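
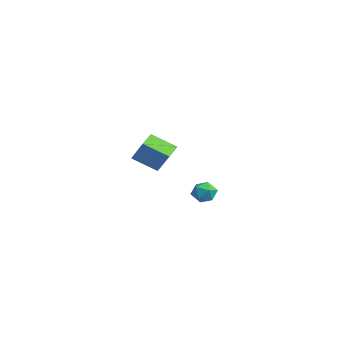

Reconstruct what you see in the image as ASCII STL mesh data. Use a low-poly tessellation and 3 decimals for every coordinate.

solid 
facet normal -0.200 0.974 -0.108
outer loop
vertex 3.59 1.608 0.241
vertex 3.257 1.61 0.874
vertex 3.958 1.75 0.837
endloop
endfacet
facet normal 0.407 0.799 -0.442
outer loop
vertex 3.59 1.608 0.241
vertex 3.958 1.75 0.837
vertex 4.242 1.328 0.335
endloop
endfacet
facet normal 0.258 0.292 -0.921
outer loop
vertex 3.59 1.608 0.241
vertex 4.242 1.328 0.335
vertex 3.717 0.927 0.061
endloop
endfacet
facet normal -0.441 0.152 -0.885
outer loop
vertex 3.59 1.608 0.241
vertex 3.717 0.927 0.061
vertex 3.109 1.102 0.394
endloop
endfacet
facet normal -0.725 0.573 -0.383
outer loop
vertex 3.59 1.608 0.241
vertex 3.109 1.102 0.394
vertex 3.257 1.61 0.874
endloop
endfacet
facet normal 0.852 0.522 0.043
outer loop
vertex 4.242 1.328 0.335
vertex 3.958 1.75 0.837
vertex 4.311 1.158 1.026
endloop
endfacet
facet normal -0.130 0.805 0.579
outer loop
vertex 3.958 1.75 0.837
vertex 3.257 1.61 0.874
vertex 3.703 1.333 1.359
endloop
endfacet
facet normal -0.978 0.156 0.136
outer loop
vertex 3.257 1.61 0.874
vertex 3.109 1.102 0.394
vertex 3.178 0.932 1.085
endloop
endfacet
facet normal -0.520 -0.525 -0.674
outer loop
vertex 3.109 1.102 0.394
vertex 3.717 0.927 0.061
vertex 3.462 0.51 0.583
endloop
endfacet
facet normal 0.611 -0.299 -0.733
outer loop
vertex 3.717 0.927 0.061
vertex 4.242 1.328 0.335
vertex 4.163 0.65 0.546
endloop
endfacet
facet normal 0.441 -0.152 0.885
outer loop
vertex 3.83 0.652 1.179
vertex 4.311 1.158 1.026
vertex 3.703 1.333 1.359
endloop
endfacet
facet normal -0.258 -0.292 0.921
outer loop
vertex 3.83 0.652 1.179
vertex 3.703 1.333 1.359
vertex 3.178 0.932 1.085
endloop
endfacet
facet normal -0.407 -0.799 0.442
outer loop
vertex 3.83 0.652 1.179
vertex 3.178 0.932 1.085
vertex 3.462 0.51 0.583
endloop
endfacet
facet normal 0.200 -0.974 0.108
outer loop
vertex 3.83 0.652 1.179
vertex 3.462 0.51 0.583
vertex 4.163 0.65 0.546
endloop
endfacet
facet normal 0.725 -0.573 0.383
outer loop
vertex 3.83 0.652 1.179
vertex 4.163 0.65 0.546
vertex 4.311 1.158 1.026
endloop
endfacet
facet normal 0.520 0.525 0.674
outer loop
vertex 3.703 1.333 1.359
vertex 4.311 1.158 1.026
vertex 3.958 1.75 0.837
endloop
endfacet
facet normal -0.611 0.299 0.733
outer loop
vertex 3.178 0.932 1.085
vertex 3.703 1.333 1.359
vertex 3.257 1.61 0.874
endloop
endfacet
facet normal -0.852 -0.522 -0.043
outer loop
vertex 3.462 0.51 0.583
vertex 3.178 0.932 1.085
vertex 3.109 1.102 0.394
endloop
endfacet
facet normal 0.130 -0.805 -0.579
outer loop
vertex 4.163 0.65 0.546
vertex 3.462 0.51 0.583
vertex 3.717 0.927 0.061
endloop
endfacet
facet normal 0.978 -0.156 -0.136
outer loop
vertex 4.311 1.158 1.026
vertex 4.163 0.65 0.546
vertex 4.242 1.328 0.335
endloop
endfacet
facet normal -0.759 0.627 0.175
outer loop
vertex -4.224 0.781 1.18
vertex -3.618 1.187 2.352
vertex -3.445 1.95 0.373
endloop
endfacet
facet normal -0.438 -0.294 -0.849
outer loop
vertex -2.382 1.073 0.128
vertex -4.224 0.781 1.18
vertex -3.445 1.95 0.373
endloop
endfacet
facet normal -0.760 0.626 0.175
outer loop
vertex -3.445 1.95 0.373
vertex -3.618 1.187 2.352
vertex -2.84 2.356 1.545
endloop
endfacet
facet normal 0.481 0.722 -0.498
outer loop
vertex -2.84 2.356 1.545
vertex -2.382 1.073 0.128
vertex -3.445 1.95 0.373
endloop
endfacet
facet normal -0.480 -0.722 0.498
outer loop
vertex -4.224 0.781 1.18
vertex -2.555 0.31 2.107
vertex -3.618 1.187 2.352
endloop
endfacet
facet normal -0.438 -0.295 -0.849
outer loop
vertex -3.16 -0.096 0.935
vertex -4.224 0.781 1.18
vertex -2.382 1.073 0.128
endloop
endfacet
facet normal -0.480 -0.722 0.498
outer loop
vertex -3.16 -0.096 0.935
vertex -2.555 0.31 2.107
vertex -4.224 0.781 1.18
endloop
endfacet
facet normal 0.439 0.294 0.849
outer loop
vertex -3.618 1.187 2.352
vertex -2.555 0.31 2.107
vertex -2.84 2.356 1.545
endloop
endfacet
facet normal 0.480 0.722 -0.498
outer loop
vertex -1.776 1.479 1.3
vertex -2.382 1.073 0.128
vertex -2.84 2.356 1.545
endloop
endfacet
facet normal 0.438 0.294 0.849
outer loop
vertex -2.84 2.356 1.545
vertex -2.555 0.31 2.107
vertex -1.776 1.479 1.3
endloop
endfacet
facet normal 0.759 -0.627 -0.176
outer loop
vertex -1.776 1.479 1.3
vertex -3.16 -0.096 0.935
vertex -2.382 1.073 0.128
endloop
endfacet
facet normal 0.759 -0.627 -0.175
outer loop
vertex -2.555 0.31 2.107
vertex -3.16 -0.096 0.935
vertex -1.776 1.479 1.3
endloop
endfacet

endsolid


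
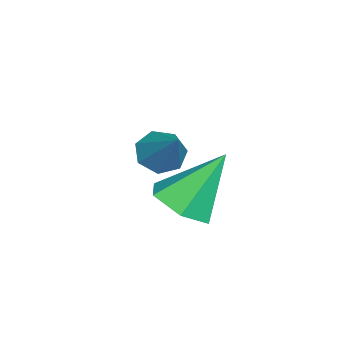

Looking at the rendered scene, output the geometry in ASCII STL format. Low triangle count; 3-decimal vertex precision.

solid 
facet normal -0.606 -0.396 -0.690
outer loop
vertex 0.716 -2.599 0.967
vertex 0.187 -2.079 1.133
vertex 0.746 -2.039 0.619
endloop
endfacet
facet normal 0.960 -0.183 -0.212
outer loop
vertex 0.716 -2.599 0.967
vertex 0.746 -2.039 0.619
vertex 1.253 -1.381 2.347
endloop
endfacet
facet normal -0.605 -0.398 -0.689
outer loop
vertex 0.746 -2.039 0.619
vertex 0.187 -2.079 1.133
vertex 0.354 -1.51 0.658
endloop
endfacet
facet normal 0.713 0.560 -0.422
outer loop
vertex 0.746 -2.039 0.619
vertex 0.354 -1.51 0.658
vertex 1.253 -1.381 2.347
endloop
endfacet
facet normal -0.607 -0.397 -0.689
outer loop
vertex 0.354 -1.51 0.658
vertex 0.187 -2.079 1.133
vertex -0.163 -1.409 1.055
endloop
endfacet
facet normal 0.096 0.987 -0.126
outer loop
vertex 0.354 -1.51 0.658
vertex -0.163 -1.409 1.055
vertex 1.253 -1.381 2.347
endloop
endfacet
facet normal -0.605 -0.397 -0.690
outer loop
vertex -0.163 -1.409 1.055
vertex 0.187 -2.079 1.133
vertex -0.417 -1.813 1.51
endloop
endfacet
facet normal -0.429 0.781 0.454
outer loop
vertex -0.163 -1.409 1.055
vertex -0.417 -1.813 1.51
vertex 1.253 -1.381 2.347
endloop
endfacet
facet normal -0.605 -0.397 -0.690
outer loop
vertex -0.417 -1.813 1.51
vertex 0.187 -2.079 1.133
vertex -0.216 -2.418 1.682
endloop
endfacet
facet normal -0.466 0.095 0.880
outer loop
vertex -0.417 -1.813 1.51
vertex -0.216 -2.418 1.682
vertex 1.253 -1.381 2.347
endloop
endfacet
facet normal -0.606 -0.397 -0.690
outer loop
vertex -0.216 -2.418 1.682
vertex 0.187 -2.079 1.133
vertex 0.288 -2.767 1.44
endloop
endfacet
facet normal 0.015 -0.555 0.832
outer loop
vertex -0.216 -2.418 1.682
vertex 0.288 -2.767 1.44
vertex 1.253 -1.381 2.347
endloop
endfacet
facet normal -0.606 -0.397 -0.689
outer loop
vertex 0.288 -2.767 1.44
vertex 0.187 -2.079 1.133
vertex 0.716 -2.599 0.967
endloop
endfacet
facet normal 0.649 -0.678 0.346
outer loop
vertex 0.288 -2.767 1.44
vertex 0.716 -2.599 0.967
vertex 1.253 -1.381 2.347
endloop
endfacet
facet normal 0.275 -0.516 -0.811
outer loop
vertex 3.554 -1.541 1.684
vertex 3.04 -0.916 1.112
vertex 3.991 -0.731 1.317
endloop
endfacet
facet normal 0.681 -0.036 0.731
outer loop
vertex 3.554 -1.541 1.684
vertex 3.991 -0.731 1.317
vertex 2.48 0.136 2.768
endloop
endfacet
facet normal 0.275 -0.516 -0.811
outer loop
vertex 3.991 -0.731 1.317
vertex 3.04 -0.916 1.112
vertex 3.477 -0.107 0.746
endloop
endfacet
facet normal 0.639 0.735 0.227
outer loop
vertex 3.991 -0.731 1.317
vertex 3.477 -0.107 0.746
vertex 2.48 0.136 2.768
endloop
endfacet
facet normal 0.275 -0.516 -0.811
outer loop
vertex 3.477 -0.107 0.746
vertex 3.04 -0.916 1.112
vertex 2.526 -0.292 0.541
endloop
endfacet
facet normal -0.148 0.971 -0.190
outer loop
vertex 3.477 -0.107 0.746
vertex 2.526 -0.292 0.541
vertex 2.48 0.136 2.768
endloop
endfacet
facet normal 0.275 -0.516 -0.811
outer loop
vertex 2.526 -0.292 0.541
vertex 3.04 -0.916 1.112
vertex 2.09 -1.101 0.908
endloop
endfacet
facet normal -0.894 0.436 -0.102
outer loop
vertex 2.526 -0.292 0.541
vertex 2.09 -1.101 0.908
vertex 2.48 0.136 2.768
endloop
endfacet
facet normal 0.275 -0.516 -0.812
outer loop
vertex 2.09 -1.101 0.908
vertex 3.04 -0.916 1.112
vertex 2.604 -1.726 1.479
endloop
endfacet
facet normal -0.853 -0.335 0.401
outer loop
vertex 2.09 -1.101 0.908
vertex 2.604 -1.726 1.479
vertex 2.48 0.136 2.768
endloop
endfacet
facet normal 0.275 -0.516 -0.811
outer loop
vertex 2.604 -1.726 1.479
vertex 3.04 -0.916 1.112
vertex 3.554 -1.541 1.684
endloop
endfacet
facet normal -0.065 -0.571 0.818
outer loop
vertex 2.604 -1.726 1.479
vertex 3.554 -1.541 1.684
vertex 2.48 0.136 2.768
endloop
endfacet

endsolid


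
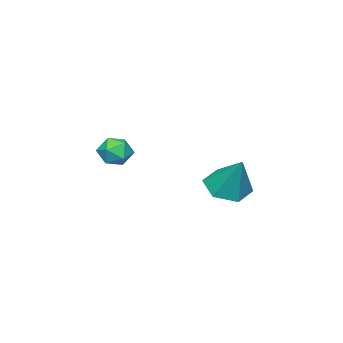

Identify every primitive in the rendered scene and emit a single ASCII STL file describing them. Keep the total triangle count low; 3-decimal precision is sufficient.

solid 
facet normal -0.250 -0.504 -0.827
outer loop
vertex 1.092 1.126 0.582
vertex 0.517 1.879 0.297
vertex 1.468 1.853 0.025
endloop
endfacet
facet normal 0.914 -0.203 0.352
outer loop
vertex 1.092 1.126 0.582
vertex 1.468 1.853 0.025
vertex 0.983 2.821 1.843
endloop
endfacet
facet normal -0.250 -0.503 -0.827
outer loop
vertex 1.468 1.853 0.025
vertex 0.517 1.879 0.297
vertex 0.893 2.607 -0.26
endloop
endfacet
facet normal 0.808 0.581 -0.094
outer loop
vertex 1.468 1.853 0.025
vertex 0.893 2.607 -0.26
vertex 0.983 2.821 1.843
endloop
endfacet
facet normal -0.250 -0.504 -0.827
outer loop
vertex 0.893 2.607 -0.26
vertex 0.517 1.879 0.297
vertex -0.059 2.633 0.012
endloop
endfacet
facet normal -0.002 0.995 -0.101
outer loop
vertex 0.893 2.607 -0.26
vertex -0.059 2.633 0.012
vertex 0.983 2.821 1.843
endloop
endfacet
facet normal -0.250 -0.503 -0.827
outer loop
vertex -0.059 2.633 0.012
vertex 0.517 1.879 0.297
vertex -0.435 1.906 0.568
endloop
endfacet
facet normal -0.706 0.623 0.338
outer loop
vertex -0.059 2.633 0.012
vertex -0.435 1.906 0.568
vertex 0.983 2.821 1.843
endloop
endfacet
facet normal -0.250 -0.503 -0.827
outer loop
vertex -0.435 1.906 0.568
vertex 0.517 1.879 0.297
vertex 0.14 1.152 0.853
endloop
endfacet
facet normal -0.600 -0.162 0.783
outer loop
vertex -0.435 1.906 0.568
vertex 0.14 1.152 0.853
vertex 0.983 2.821 1.843
endloop
endfacet
facet normal -0.249 -0.503 -0.827
outer loop
vertex 0.14 1.152 0.853
vertex 0.517 1.879 0.297
vertex 1.092 1.126 0.582
endloop
endfacet
facet normal 0.209 -0.575 0.791
outer loop
vertex 0.14 1.152 0.853
vertex 1.092 1.126 0.582
vertex 0.983 2.821 1.843
endloop
endfacet
facet normal -0.030 0.980 0.194
outer loop
vertex 1.477 -2.219 1.135
vertex 0.706 -2.263 1.236
vertex 1.185 -2.368 1.841
endloop
endfacet
facet normal 0.596 0.700 0.394
outer loop
vertex 1.477 -2.219 1.135
vertex 1.185 -2.368 1.841
vertex 1.809 -2.757 1.589
endloop
endfacet
facet normal 0.898 0.402 -0.180
outer loop
vertex 1.477 -2.219 1.135
vertex 1.809 -2.757 1.589
vertex 1.717 -2.893 0.828
endloop
endfacet
facet normal 0.459 0.498 -0.736
outer loop
vertex 1.477 -2.219 1.135
vertex 1.717 -2.893 0.828
vertex 1.035 -2.587 0.61
endloop
endfacet
facet normal -0.115 0.856 -0.504
outer loop
vertex 1.477 -2.219 1.135
vertex 1.035 -2.587 0.61
vertex 0.706 -2.263 1.236
endloop
endfacet
facet normal 0.464 0.183 0.867
outer loop
vertex 1.809 -2.757 1.589
vertex 1.185 -2.368 1.841
vertex 1.245 -3.133 1.97
endloop
endfacet
facet normal -0.547 0.636 0.544
outer loop
vertex 1.185 -2.368 1.841
vertex 0.706 -2.263 1.236
vertex 0.563 -2.827 1.752
endloop
endfacet
facet normal -0.685 0.435 -0.585
outer loop
vertex 0.706 -2.263 1.236
vertex 1.035 -2.587 0.61
vertex 0.471 -2.963 0.991
endloop
endfacet
facet normal 0.243 -0.143 -0.960
outer loop
vertex 1.035 -2.587 0.61
vertex 1.717 -2.893 0.828
vertex 1.095 -3.352 0.739
endloop
endfacet
facet normal 0.953 -0.298 -0.062
outer loop
vertex 1.717 -2.893 0.828
vertex 1.809 -2.757 1.589
vertex 1.574 -3.457 1.344
endloop
endfacet
facet normal -0.459 -0.498 0.736
outer loop
vertex 0.803 -3.501 1.445
vertex 1.245 -3.133 1.97
vertex 0.563 -2.827 1.752
endloop
endfacet
facet normal -0.898 -0.402 0.180
outer loop
vertex 0.803 -3.501 1.445
vertex 0.563 -2.827 1.752
vertex 0.471 -2.963 0.991
endloop
endfacet
facet normal -0.596 -0.700 -0.394
outer loop
vertex 0.803 -3.501 1.445
vertex 0.471 -2.963 0.991
vertex 1.095 -3.352 0.739
endloop
endfacet
facet normal 0.030 -0.980 -0.194
outer loop
vertex 0.803 -3.501 1.445
vertex 1.095 -3.352 0.739
vertex 1.574 -3.457 1.344
endloop
endfacet
facet normal 0.115 -0.856 0.504
outer loop
vertex 0.803 -3.501 1.445
vertex 1.574 -3.457 1.344
vertex 1.245 -3.133 1.97
endloop
endfacet
facet normal -0.243 0.143 0.960
outer loop
vertex 0.563 -2.827 1.752
vertex 1.245 -3.133 1.97
vertex 1.185 -2.368 1.841
endloop
endfacet
facet normal -0.953 0.298 0.062
outer loop
vertex 0.471 -2.963 0.991
vertex 0.563 -2.827 1.752
vertex 0.706 -2.263 1.236
endloop
endfacet
facet normal -0.464 -0.183 -0.867
outer loop
vertex 1.095 -3.352 0.739
vertex 0.471 -2.963 0.991
vertex 1.035 -2.587 0.61
endloop
endfacet
facet normal 0.547 -0.636 -0.544
outer loop
vertex 1.574 -3.457 1.344
vertex 1.095 -3.352 0.739
vertex 1.717 -2.893 0.828
endloop
endfacet
facet normal 0.685 -0.435 0.585
outer loop
vertex 1.245 -3.133 1.97
vertex 1.574 -3.457 1.344
vertex 1.809 -2.757 1.589
endloop
endfacet

endsolid


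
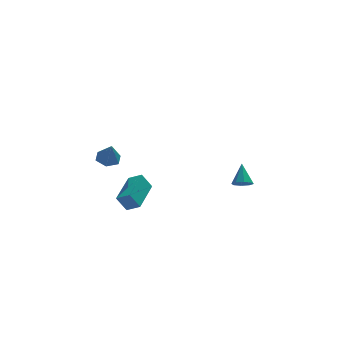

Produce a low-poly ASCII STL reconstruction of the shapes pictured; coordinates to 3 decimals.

solid 
facet normal -0.501 0.122 0.857
outer loop
vertex -2.447 0.296 0.953
vertex -1.43 1.945 1.313
vertex -3.016 0.734 0.558
endloop
endfacet
facet normal -0.517 -0.836 -0.183
outer loop
vertex -2.53 0.615 -0.273
vertex -2.447 0.296 0.953
vertex -3.016 0.734 0.558
endloop
endfacet
facet normal -0.501 0.122 0.857
outer loop
vertex -3.016 0.734 0.558
vertex -1.43 1.945 1.313
vertex -1.999 2.382 0.918
endloop
endfacet
facet normal -0.694 0.534 -0.483
outer loop
vertex -1.999 2.382 0.918
vertex -2.53 0.615 -0.273
vertex -3.016 0.734 0.558
endloop
endfacet
facet normal 0.694 -0.534 0.483
outer loop
vertex -2.447 0.296 0.953
vertex -0.944 1.826 0.482
vertex -1.43 1.945 1.313
endloop
endfacet
facet normal -0.516 -0.837 -0.183
outer loop
vertex -1.961 0.178 0.122
vertex -2.447 0.296 0.953
vertex -2.53 0.615 -0.273
endloop
endfacet
facet normal 0.695 -0.534 0.482
outer loop
vertex -1.961 0.178 0.122
vertex -0.944 1.826 0.482
vertex -2.447 0.296 0.953
endloop
endfacet
facet normal 0.516 0.837 0.182
outer loop
vertex -1.43 1.945 1.313
vertex -0.944 1.826 0.482
vertex -1.999 2.382 0.918
endloop
endfacet
facet normal -0.695 0.534 -0.482
outer loop
vertex -1.513 2.264 0.087
vertex -2.53 0.615 -0.273
vertex -1.999 2.382 0.918
endloop
endfacet
facet normal 0.517 0.836 0.183
outer loop
vertex -1.999 2.382 0.918
vertex -0.944 1.826 0.482
vertex -1.513 2.264 0.087
endloop
endfacet
facet normal 0.501 -0.122 -0.857
outer loop
vertex -1.513 2.264 0.087
vertex -1.961 0.178 0.122
vertex -2.53 0.615 -0.273
endloop
endfacet
facet normal 0.501 -0.122 -0.857
outer loop
vertex -0.944 1.826 0.482
vertex -1.961 0.178 0.122
vertex -1.513 2.264 0.087
endloop
endfacet
facet normal -0.072 0.402 -0.913
outer loop
vertex -2.651 1.259 3.196
vertex -3.291 1.145 3.196
vertex -3.061 1.708 3.426
endloop
endfacet
facet normal 0.727 0.367 0.580
outer loop
vertex -2.651 1.259 3.196
vertex -3.061 1.708 3.426
vertex -3.209 0.675 4.264
endloop
endfacet
facet normal -0.070 0.402 -0.913
outer loop
vertex -3.061 1.708 3.426
vertex -3.291 1.145 3.196
vertex -3.701 1.594 3.425
endloop
endfacet
facet normal -0.114 0.636 0.763
outer loop
vertex -3.061 1.708 3.426
vertex -3.701 1.594 3.425
vertex -3.209 0.675 4.264
endloop
endfacet
facet normal -0.070 0.402 -0.913
outer loop
vertex -3.701 1.594 3.425
vertex -3.291 1.145 3.196
vertex -3.931 1.031 3.195
endloop
endfacet
facet normal -0.810 0.095 0.579
outer loop
vertex -3.701 1.594 3.425
vertex -3.931 1.031 3.195
vertex -3.209 0.675 4.264
endloop
endfacet
facet normal -0.070 0.402 -0.913
outer loop
vertex -3.931 1.031 3.195
vertex -3.291 1.145 3.196
vertex -3.521 0.582 2.966
endloop
endfacet
facet normal -0.666 -0.716 0.211
outer loop
vertex -3.931 1.031 3.195
vertex -3.521 0.582 2.966
vertex -3.209 0.675 4.264
endloop
endfacet
facet normal -0.070 0.402 -0.913
outer loop
vertex -3.521 0.582 2.966
vertex -3.291 1.145 3.196
vertex -2.881 0.696 2.967
endloop
endfacet
facet normal 0.175 -0.984 0.028
outer loop
vertex -3.521 0.582 2.966
vertex -2.881 0.696 2.967
vertex -3.209 0.675 4.264
endloop
endfacet
facet normal -0.071 0.401 -0.913
outer loop
vertex -2.881 0.696 2.967
vertex -3.291 1.145 3.196
vertex -2.651 1.259 3.196
endloop
endfacet
facet normal 0.871 -0.443 0.213
outer loop
vertex -2.881 0.696 2.967
vertex -2.651 1.259 3.196
vertex -3.209 0.675 4.264
endloop
endfacet
facet normal -0.158 -0.649 -0.744
outer loop
vertex 4.096 1.525 0.158
vertex 3.747 1.889 -0.085
vertex 4.297 1.788 -0.114
endloop
endfacet
facet normal 0.866 -0.179 0.467
outer loop
vertex 4.096 1.525 0.158
vertex 4.297 1.788 -0.114
vertex 3.953 2.731 0.885
endloop
endfacet
facet normal -0.158 -0.646 -0.747
outer loop
vertex 4.297 1.788 -0.114
vertex 3.747 1.889 -0.085
vertex 4.176 2.111 -0.368
endloop
endfacet
facet normal 0.938 0.347 -0.005
outer loop
vertex 4.297 1.788 -0.114
vertex 4.176 2.111 -0.368
vertex 3.953 2.731 0.885
endloop
endfacet
facet normal -0.157 -0.647 -0.746
outer loop
vertex 4.176 2.111 -0.368
vertex 3.747 1.889 -0.085
vertex 3.804 2.304 -0.457
endloop
endfacet
facet normal 0.495 0.810 -0.313
outer loop
vertex 4.176 2.111 -0.368
vertex 3.804 2.304 -0.457
vertex 3.953 2.731 0.885
endloop
endfacet
facet normal -0.159 -0.647 -0.746
outer loop
vertex 3.804 2.304 -0.457
vertex 3.747 1.889 -0.085
vertex 3.398 2.254 -0.327
endloop
endfacet
facet normal -0.204 0.939 -0.276
outer loop
vertex 3.804 2.304 -0.457
vertex 3.398 2.254 -0.327
vertex 3.953 2.731 0.885
endloop
endfacet
facet normal -0.159 -0.647 -0.746
outer loop
vertex 3.398 2.254 -0.327
vertex 3.747 1.889 -0.085
vertex 3.197 1.99 -0.055
endloop
endfacet
facet normal -0.749 0.657 0.084
outer loop
vertex 3.398 2.254 -0.327
vertex 3.197 1.99 -0.055
vertex 3.953 2.731 0.885
endloop
endfacet
facet normal -0.159 -0.646 -0.746
outer loop
vertex 3.197 1.99 -0.055
vertex 3.747 1.889 -0.085
vertex 3.318 1.667 0.199
endloop
endfacet
facet normal -0.820 0.131 0.557
outer loop
vertex 3.197 1.99 -0.055
vertex 3.318 1.667 0.199
vertex 3.953 2.731 0.885
endloop
endfacet
facet normal -0.158 -0.648 -0.745
outer loop
vertex 3.318 1.667 0.199
vertex 3.747 1.889 -0.085
vertex 3.691 1.474 0.288
endloop
endfacet
facet normal -0.378 -0.332 0.864
outer loop
vertex 3.318 1.667 0.199
vertex 3.691 1.474 0.288
vertex 3.953 2.731 0.885
endloop
endfacet
facet normal -0.157 -0.648 -0.745
outer loop
vertex 3.691 1.474 0.288
vertex 3.747 1.889 -0.085
vertex 4.096 1.525 0.158
endloop
endfacet
facet normal 0.323 -0.460 0.827
outer loop
vertex 3.691 1.474 0.288
vertex 4.096 1.525 0.158
vertex 3.953 2.731 0.885
endloop
endfacet

endsolid


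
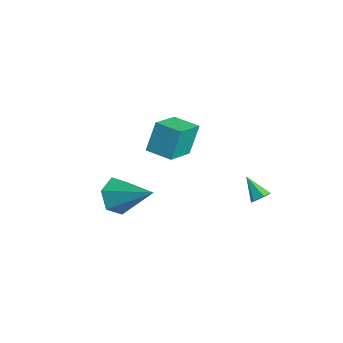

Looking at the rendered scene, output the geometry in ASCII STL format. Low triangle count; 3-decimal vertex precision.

solid 
facet normal -0.531 0.740 -0.412
outer loop
vertex -1.475 0.01 2.21
vertex -0.413 0.72 2.116
vertex -1.198 -0.595 0.766
endloop
endfacet
facet normal -0.829 -0.554 0.073
outer loop
vertex -0.247 -1.92 1.504
vertex -1.475 0.01 2.21
vertex -1.198 -0.595 0.766
endloop
endfacet
facet normal -0.531 0.740 -0.412
outer loop
vertex -1.198 -0.595 0.766
vertex -0.413 0.72 2.116
vertex -0.137 0.114 0.672
endloop
endfacet
facet normal 0.174 -0.381 -0.908
outer loop
vertex -0.137 0.114 0.672
vertex -0.247 -1.92 1.504
vertex -1.198 -0.595 0.766
endloop
endfacet
facet normal -0.174 0.381 0.908
outer loop
vertex -1.475 0.01 2.21
vertex 0.538 -0.605 2.854
vertex -0.413 0.72 2.116
endloop
endfacet
facet normal -0.829 -0.555 0.074
outer loop
vertex -0.523 -1.314 2.948
vertex -1.475 0.01 2.21
vertex -0.247 -1.92 1.504
endloop
endfacet
facet normal -0.174 0.381 0.908
outer loop
vertex -0.523 -1.314 2.948
vertex 0.538 -0.605 2.854
vertex -1.475 0.01 2.21
endloop
endfacet
facet normal 0.829 0.554 -0.074
outer loop
vertex -0.413 0.72 2.116
vertex 0.538 -0.605 2.854
vertex -0.137 0.114 0.672
endloop
endfacet
facet normal 0.174 -0.381 -0.908
outer loop
vertex 0.815 -1.21 1.41
vertex -0.247 -1.92 1.504
vertex -0.137 0.114 0.672
endloop
endfacet
facet normal 0.829 0.555 -0.074
outer loop
vertex -0.137 0.114 0.672
vertex 0.538 -0.605 2.854
vertex 0.815 -1.21 1.41
endloop
endfacet
facet normal 0.531 -0.740 0.412
outer loop
vertex 0.815 -1.21 1.41
vertex -0.523 -1.314 2.948
vertex -0.247 -1.92 1.504
endloop
endfacet
facet normal 0.531 -0.740 0.412
outer loop
vertex 0.538 -0.605 2.854
vertex -0.523 -1.314 2.948
vertex 0.815 -1.21 1.41
endloop
endfacet
facet normal 0.760 0.180 -0.624
outer loop
vertex 2.944 2.203 -0.654
vertex 2.623 2.235 -1.036
vertex 2.741 2.644 -0.774
endloop
endfacet
facet normal 0.234 0.354 0.905
outer loop
vertex 2.944 2.203 -0.654
vertex 2.741 2.644 -0.774
vertex 1.657 2.005 -0.244
endloop
endfacet
facet normal 0.761 0.180 -0.623
outer loop
vertex 2.741 2.644 -0.774
vertex 2.623 2.235 -1.036
vertex 2.42 2.675 -1.157
endloop
endfacet
facet normal -0.340 0.871 0.355
outer loop
vertex 2.741 2.644 -0.774
vertex 2.42 2.675 -1.157
vertex 1.657 2.005 -0.244
endloop
endfacet
facet normal 0.760 0.179 -0.624
outer loop
vertex 2.42 2.675 -1.157
vertex 2.623 2.235 -1.036
vertex 2.302 2.266 -1.418
endloop
endfacet
facet normal -0.818 0.458 -0.348
outer loop
vertex 2.42 2.675 -1.157
vertex 2.302 2.266 -1.418
vertex 1.657 2.005 -0.244
endloop
endfacet
facet normal 0.760 0.180 -0.624
outer loop
vertex 2.302 2.266 -1.418
vertex 2.623 2.235 -1.036
vertex 2.505 1.825 -1.298
endloop
endfacet
facet normal -0.725 -0.471 -0.503
outer loop
vertex 2.302 2.266 -1.418
vertex 2.505 1.825 -1.298
vertex 1.657 2.005 -0.244
endloop
endfacet
facet normal 0.760 0.180 -0.624
outer loop
vertex 2.505 1.825 -1.298
vertex 2.623 2.235 -1.036
vertex 2.826 1.794 -0.916
endloop
endfacet
facet normal -0.151 -0.987 0.047
outer loop
vertex 2.505 1.825 -1.298
vertex 2.826 1.794 -0.916
vertex 1.657 2.005 -0.244
endloop
endfacet
facet normal 0.760 0.180 -0.624
outer loop
vertex 2.826 1.794 -0.916
vertex 2.623 2.235 -1.036
vertex 2.944 2.203 -0.654
endloop
endfacet
facet normal 0.327 -0.575 0.750
outer loop
vertex 2.826 1.794 -0.916
vertex 2.944 2.203 -0.654
vertex 1.657 2.005 -0.244
endloop
endfacet
facet normal -0.728 -0.470 -0.499
outer loop
vertex 1.462 -3.808 -0.848
vertex 0.901 -3.793 -0.044
vertex 0.861 -3.051 -0.684
endloop
endfacet
facet normal 0.554 0.571 -0.606
outer loop
vertex 1.462 -3.808 -0.848
vertex 0.861 -3.051 -0.684
vertex 2.459 -2.787 1.024
endloop
endfacet
facet normal -0.728 -0.470 -0.500
outer loop
vertex 0.861 -3.051 -0.684
vertex 0.901 -3.793 -0.044
vertex 0.3 -3.036 0.119
endloop
endfacet
facet normal -0.083 0.994 -0.076
outer loop
vertex 0.861 -3.051 -0.684
vertex 0.3 -3.036 0.119
vertex 2.459 -2.787 1.024
endloop
endfacet
facet normal -0.728 -0.470 -0.499
outer loop
vertex 0.3 -3.036 0.119
vertex 0.901 -3.793 -0.044
vertex 0.34 -3.777 0.759
endloop
endfacet
facet normal -0.368 0.596 0.713
outer loop
vertex 0.3 -3.036 0.119
vertex 0.34 -3.777 0.759
vertex 2.459 -2.787 1.024
endloop
endfacet
facet normal -0.728 -0.470 -0.499
outer loop
vertex 0.34 -3.777 0.759
vertex 0.901 -3.793 -0.044
vertex 0.94 -4.534 0.596
endloop
endfacet
facet normal -0.017 -0.224 0.975
outer loop
vertex 0.34 -3.777 0.759
vertex 0.94 -4.534 0.596
vertex 2.459 -2.787 1.024
endloop
endfacet
facet normal -0.729 -0.469 -0.499
outer loop
vertex 0.94 -4.534 0.596
vertex 0.901 -3.793 -0.044
vertex 1.501 -4.55 -0.208
endloop
endfacet
facet normal 0.619 -0.647 0.445
outer loop
vertex 0.94 -4.534 0.596
vertex 1.501 -4.55 -0.208
vertex 2.459 -2.787 1.024
endloop
endfacet
facet normal -0.728 -0.469 -0.499
outer loop
vertex 1.501 -4.55 -0.208
vertex 0.901 -3.793 -0.044
vertex 1.462 -3.808 -0.848
endloop
endfacet
facet normal 0.905 -0.250 -0.345
outer loop
vertex 1.501 -4.55 -0.208
vertex 1.462 -3.808 -0.848
vertex 2.459 -2.787 1.024
endloop
endfacet

endsolid


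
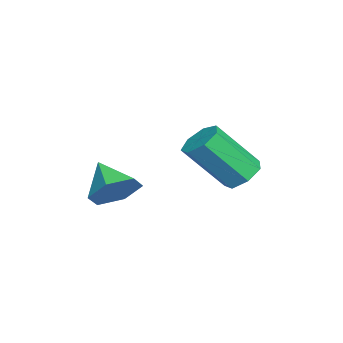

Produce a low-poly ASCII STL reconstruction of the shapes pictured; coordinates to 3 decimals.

solid 
facet normal 0.663 0.457 -0.593
outer loop
vertex 3.554 -2.498 -4.175
vertex 3.191 -1.891 -4.113
vertex 3.709 -2.044 -3.652
endloop
endfacet
facet normal 0.298 -0.763 0.574
outer loop
vertex 3.554 -2.498 -4.175
vertex 3.709 -2.044 -3.652
vertex 2.469 -2.389 -3.467
endloop
endfacet
facet normal 0.663 0.457 -0.593
outer loop
vertex 3.709 -2.044 -3.652
vertex 3.191 -1.891 -4.113
vertex 3.346 -1.437 -3.59
endloop
endfacet
facet normal 0.151 -0.011 0.989
outer loop
vertex 3.709 -2.044 -3.652
vertex 3.346 -1.437 -3.59
vertex 2.469 -2.389 -3.467
endloop
endfacet
facet normal 0.664 0.456 -0.593
outer loop
vertex 3.346 -1.437 -3.59
vertex 3.191 -1.891 -4.113
vertex 2.828 -1.284 -4.052
endloop
endfacet
facet normal -0.473 0.527 0.706
outer loop
vertex 3.346 -1.437 -3.59
vertex 2.828 -1.284 -4.052
vertex 2.469 -2.389 -3.467
endloop
endfacet
facet normal 0.664 0.456 -0.593
outer loop
vertex 2.828 -1.284 -4.052
vertex 3.191 -1.891 -4.113
vertex 2.674 -1.739 -4.575
endloop
endfacet
facet normal -0.950 0.313 0.008
outer loop
vertex 2.828 -1.284 -4.052
vertex 2.674 -1.739 -4.575
vertex 2.469 -2.389 -3.467
endloop
endfacet
facet normal 0.664 0.456 -0.593
outer loop
vertex 2.674 -1.739 -4.575
vertex 3.191 -1.891 -4.113
vertex 3.037 -2.346 -4.636
endloop
endfacet
facet normal -0.802 -0.439 -0.406
outer loop
vertex 2.674 -1.739 -4.575
vertex 3.037 -2.346 -4.636
vertex 2.469 -2.389 -3.467
endloop
endfacet
facet normal 0.663 0.457 -0.593
outer loop
vertex 3.037 -2.346 -4.636
vertex 3.191 -1.891 -4.113
vertex 3.554 -2.498 -4.175
endloop
endfacet
facet normal -0.178 -0.976 -0.122
outer loop
vertex 3.037 -2.346 -4.636
vertex 3.554 -2.498 -4.175
vertex 2.469 -2.389 -3.467
endloop
endfacet
facet normal -0.112 0.642 -0.759
outer loop
vertex 2.629 1.185 -3.887
vertex 2.07 1.037 -3.93
vertex 2.309 1.457 -3.61
endloop
endfacet
facet normal 0.764 0.544 0.348
outer loop
vertex 2.629 1.185 -3.887
vertex 2.309 1.457 -3.61
vertex 2.809 0.151 -2.667
endloop
endfacet
facet normal 0.764 0.544 0.348
outer loop
vertex 2.809 0.151 -2.667
vertex 2.309 1.457 -3.61
vertex 2.489 0.423 -2.389
endloop
endfacet
facet normal 0.112 -0.643 0.758
outer loop
vertex 2.809 0.151 -2.667
vertex 2.489 0.423 -2.389
vertex 2.25 0.003 -2.71
endloop
endfacet
facet normal -0.111 0.642 -0.759
outer loop
vertex 2.309 1.457 -3.61
vertex 2.07 1.037 -3.93
vertex 1.809 1.413 -3.574
endloop
endfacet
facet normal -0.020 0.761 0.648
outer loop
vertex 2.309 1.457 -3.61
vertex 1.809 1.413 -3.574
vertex 2.489 0.423 -2.389
endloop
endfacet
facet normal -0.020 0.761 0.648
outer loop
vertex 2.489 0.423 -2.389
vertex 1.809 1.413 -3.574
vertex 1.989 0.379 -2.353
endloop
endfacet
facet normal 0.111 -0.643 0.758
outer loop
vertex 2.489 0.423 -2.389
vertex 1.989 0.379 -2.353
vertex 2.25 0.003 -2.71
endloop
endfacet
facet normal -0.112 0.641 -0.759
outer loop
vertex 1.809 1.413 -3.574
vertex 2.07 1.037 -3.93
vertex 1.505 1.085 -3.806
endloop
endfacet
facet normal -0.789 0.406 0.460
outer loop
vertex 1.809 1.413 -3.574
vertex 1.505 1.085 -3.806
vertex 1.989 0.379 -2.353
endloop
endfacet
facet normal -0.790 0.405 0.460
outer loop
vertex 1.989 0.379 -2.353
vertex 1.505 1.085 -3.806
vertex 1.686 0.051 -2.585
endloop
endfacet
facet normal 0.114 -0.642 0.759
outer loop
vertex 1.989 0.379 -2.353
vertex 1.686 0.051 -2.585
vertex 2.25 0.003 -2.71
endloop
endfacet
facet normal -0.112 0.643 -0.758
outer loop
vertex 1.505 1.085 -3.806
vertex 2.07 1.037 -3.93
vertex 1.627 0.722 -4.132
endloop
endfacet
facet normal -0.964 -0.257 -0.075
outer loop
vertex 1.505 1.085 -3.806
vertex 1.627 0.722 -4.132
vertex 1.686 0.051 -2.585
endloop
endfacet
facet normal -0.964 -0.255 -0.074
outer loop
vertex 1.686 0.051 -2.585
vertex 1.627 0.722 -4.132
vertex 1.807 -0.312 -2.911
endloop
endfacet
facet normal 0.113 -0.643 0.758
outer loop
vertex 1.686 0.051 -2.585
vertex 1.807 -0.312 -2.911
vertex 2.25 0.003 -2.71
endloop
endfacet
facet normal -0.111 0.642 -0.758
outer loop
vertex 1.627 0.722 -4.132
vertex 2.07 1.037 -3.93
vertex 2.082 0.595 -4.306
endloop
endfacet
facet normal -0.413 -0.724 -0.552
outer loop
vertex 1.627 0.722 -4.132
vertex 2.082 0.595 -4.306
vertex 1.807 -0.312 -2.911
endloop
endfacet
facet normal -0.413 -0.724 -0.552
outer loop
vertex 1.807 -0.312 -2.911
vertex 2.082 0.595 -4.306
vertex 2.262 -0.439 -3.085
endloop
endfacet
facet normal 0.111 -0.641 0.759
outer loop
vertex 1.807 -0.312 -2.911
vertex 2.262 -0.439 -3.085
vertex 2.25 0.003 -2.71
endloop
endfacet
facet normal -0.113 0.642 -0.758
outer loop
vertex 2.082 0.595 -4.306
vertex 2.07 1.037 -3.93
vertex 2.528 0.802 -4.197
endloop
endfacet
facet normal 0.451 -0.647 -0.615
outer loop
vertex 2.082 0.595 -4.306
vertex 2.528 0.802 -4.197
vertex 2.262 -0.439 -3.085
endloop
endfacet
facet normal 0.450 -0.648 -0.615
outer loop
vertex 2.262 -0.439 -3.085
vertex 2.528 0.802 -4.197
vertex 2.708 -0.232 -2.977
endloop
endfacet
facet normal 0.114 -0.641 0.759
outer loop
vertex 2.262 -0.439 -3.085
vertex 2.708 -0.232 -2.977
vertex 2.25 0.003 -2.71
endloop
endfacet
facet normal -0.112 0.643 -0.758
outer loop
vertex 2.528 0.802 -4.197
vertex 2.07 1.037 -3.93
vertex 2.629 1.185 -3.887
endloop
endfacet
facet normal 0.973 -0.083 -0.214
outer loop
vertex 2.528 0.802 -4.197
vertex 2.629 1.185 -3.887
vertex 2.708 -0.232 -2.977
endloop
endfacet
facet normal 0.973 -0.083 -0.214
outer loop
vertex 2.708 -0.232 -2.977
vertex 2.629 1.185 -3.887
vertex 2.809 0.151 -2.667
endloop
endfacet
facet normal 0.112 -0.643 0.758
outer loop
vertex 2.708 -0.232 -2.977
vertex 2.809 0.151 -2.667
vertex 2.25 0.003 -2.71
endloop
endfacet

endsolid


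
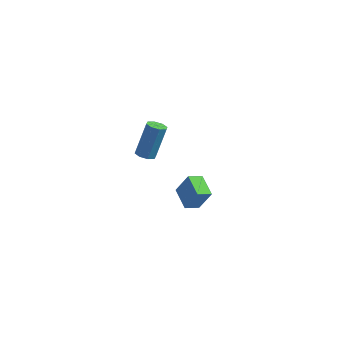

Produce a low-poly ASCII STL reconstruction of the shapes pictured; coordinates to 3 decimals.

solid 
facet normal -0.605 -0.705 0.369
outer loop
vertex -0.959 0.863 -1.653
vertex -1.784 1.751 -1.308
vertex -1.558 0.763 -2.826
endloop
endfacet
facet normal 0.655 -0.704 -0.274
outer loop
vertex -1.056 1.349 -3.132
vertex -0.959 0.863 -1.653
vertex -1.558 0.763 -2.826
endloop
endfacet
facet normal -0.605 -0.705 0.369
outer loop
vertex -1.558 0.763 -2.826
vertex -1.784 1.751 -1.308
vertex -2.383 1.651 -2.481
endloop
endfacet
facet normal -0.453 -0.076 -0.888
outer loop
vertex -2.383 1.651 -2.481
vertex -1.056 1.349 -3.132
vertex -1.558 0.763 -2.826
endloop
endfacet
facet normal 0.453 0.076 0.888
outer loop
vertex -0.959 0.863 -1.653
vertex -1.282 2.337 -1.614
vertex -1.784 1.751 -1.308
endloop
endfacet
facet normal 0.655 -0.704 -0.274
outer loop
vertex -0.457 1.449 -1.959
vertex -0.959 0.863 -1.653
vertex -1.056 1.349 -3.132
endloop
endfacet
facet normal 0.453 0.076 0.888
outer loop
vertex -0.457 1.449 -1.959
vertex -1.282 2.337 -1.614
vertex -0.959 0.863 -1.653
endloop
endfacet
facet normal -0.655 0.704 0.274
outer loop
vertex -1.784 1.751 -1.308
vertex -1.282 2.337 -1.614
vertex -2.383 1.651 -2.481
endloop
endfacet
facet normal -0.453 -0.076 -0.888
outer loop
vertex -1.881 2.237 -2.787
vertex -1.056 1.349 -3.132
vertex -2.383 1.651 -2.481
endloop
endfacet
facet normal -0.655 0.704 0.274
outer loop
vertex -2.383 1.651 -2.481
vertex -1.282 2.337 -1.614
vertex -1.881 2.237 -2.787
endloop
endfacet
facet normal 0.605 0.705 -0.369
outer loop
vertex -1.881 2.237 -2.787
vertex -0.457 1.449 -1.959
vertex -1.056 1.349 -3.132
endloop
endfacet
facet normal 0.605 0.705 -0.369
outer loop
vertex -1.282 2.337 -1.614
vertex -0.457 1.449 -1.959
vertex -1.881 2.237 -2.787
endloop
endfacet
facet normal -0.156 -0.396 -0.905
outer loop
vertex -2.065 -1.702 2.781
vertex -2.56 -1.587 2.816
vertex -2.146 -1.348 2.64
endloop
endfacet
facet normal 0.966 0.132 -0.224
outer loop
vertex -2.065 -1.702 2.781
vertex -2.146 -1.348 2.64
vertex -1.784 -0.989 4.41
endloop
endfacet
facet normal 0.966 0.131 -0.224
outer loop
vertex -1.784 -0.989 4.41
vertex -2.146 -1.348 2.64
vertex -1.865 -0.634 4.268
endloop
endfacet
facet normal 0.155 0.397 0.905
outer loop
vertex -1.784 -0.989 4.41
vertex -1.865 -0.634 4.268
vertex -2.28 -0.873 4.444
endloop
endfacet
facet normal -0.155 -0.397 -0.904
outer loop
vertex -2.146 -1.348 2.64
vertex -2.56 -1.587 2.816
vertex -2.469 -1.133 2.601
endloop
endfacet
facet normal 0.538 0.734 -0.415
outer loop
vertex -2.146 -1.348 2.64
vertex -2.469 -1.133 2.601
vertex -1.865 -0.634 4.268
endloop
endfacet
facet normal 0.536 0.735 -0.414
outer loop
vertex -1.865 -0.634 4.268
vertex -2.469 -1.133 2.601
vertex -2.189 -0.419 4.23
endloop
endfacet
facet normal 0.156 0.395 0.905
outer loop
vertex -1.865 -0.634 4.268
vertex -2.189 -0.419 4.23
vertex -2.28 -0.873 4.444
endloop
endfacet
facet normal -0.157 -0.397 -0.904
outer loop
vertex -2.469 -1.133 2.601
vertex -2.56 -1.587 2.816
vertex -2.846 -1.184 2.689
endloop
endfacet
facet normal -0.208 0.909 -0.363
outer loop
vertex -2.469 -1.133 2.601
vertex -2.846 -1.184 2.689
vertex -2.189 -0.419 4.23
endloop
endfacet
facet normal -0.209 0.908 -0.362
outer loop
vertex -2.189 -0.419 4.23
vertex -2.846 -1.184 2.689
vertex -2.566 -0.471 4.317
endloop
endfacet
facet normal 0.154 0.396 0.905
outer loop
vertex -2.189 -0.419 4.23
vertex -2.566 -0.471 4.317
vertex -2.28 -0.873 4.444
endloop
endfacet
facet normal -0.154 -0.395 -0.906
outer loop
vertex -2.846 -1.184 2.689
vertex -2.56 -1.587 2.816
vertex -3.056 -1.471 2.85
endloop
endfacet
facet normal -0.829 0.551 -0.099
outer loop
vertex -2.846 -1.184 2.689
vertex -3.056 -1.471 2.85
vertex -2.566 -0.471 4.317
endloop
endfacet
facet normal -0.830 0.549 -0.097
outer loop
vertex -2.566 -0.471 4.317
vertex -3.056 -1.471 2.85
vertex -2.775 -0.758 4.479
endloop
endfacet
facet normal 0.156 0.397 0.905
outer loop
vertex -2.566 -0.471 4.317
vertex -2.775 -0.758 4.479
vertex -2.28 -0.873 4.444
endloop
endfacet
facet normal -0.155 -0.397 -0.905
outer loop
vertex -3.056 -1.471 2.85
vertex -2.56 -1.587 2.816
vertex -2.975 -1.826 2.992
endloop
endfacet
facet normal -0.966 -0.131 0.224
outer loop
vertex -3.056 -1.471 2.85
vertex -2.975 -1.826 2.992
vertex -2.775 -0.758 4.479
endloop
endfacet
facet normal -0.966 -0.132 0.224
outer loop
vertex -2.775 -0.758 4.479
vertex -2.975 -1.826 2.992
vertex -2.694 -1.112 4.62
endloop
endfacet
facet normal 0.156 0.396 0.905
outer loop
vertex -2.775 -0.758 4.479
vertex -2.694 -1.112 4.62
vertex -2.28 -0.873 4.444
endloop
endfacet
facet normal -0.156 -0.395 -0.905
outer loop
vertex -2.975 -1.826 2.992
vertex -2.56 -1.587 2.816
vertex -2.651 -2.041 3.03
endloop
endfacet
facet normal -0.536 -0.735 0.415
outer loop
vertex -2.975 -1.826 2.992
vertex -2.651 -2.041 3.03
vertex -2.694 -1.112 4.62
endloop
endfacet
facet normal -0.538 -0.734 0.414
outer loop
vertex -2.694 -1.112 4.62
vertex -2.651 -2.041 3.03
vertex -2.371 -1.327 4.659
endloop
endfacet
facet normal 0.155 0.397 0.904
outer loop
vertex -2.694 -1.112 4.62
vertex -2.371 -1.327 4.659
vertex -2.28 -0.873 4.444
endloop
endfacet
facet normal -0.154 -0.396 -0.905
outer loop
vertex -2.651 -2.041 3.03
vertex -2.56 -1.587 2.816
vertex -2.274 -1.989 2.943
endloop
endfacet
facet normal 0.209 -0.908 0.362
outer loop
vertex -2.651 -2.041 3.03
vertex -2.274 -1.989 2.943
vertex -2.371 -1.327 4.659
endloop
endfacet
facet normal 0.207 -0.909 0.362
outer loop
vertex -2.371 -1.327 4.659
vertex -2.274 -1.989 2.943
vertex -1.994 -1.276 4.571
endloop
endfacet
facet normal 0.157 0.397 0.904
outer loop
vertex -2.371 -1.327 4.659
vertex -1.994 -1.276 4.571
vertex -2.28 -0.873 4.444
endloop
endfacet
facet normal -0.156 -0.397 -0.905
outer loop
vertex -2.274 -1.989 2.943
vertex -2.56 -1.587 2.816
vertex -2.065 -1.702 2.781
endloop
endfacet
facet normal 0.830 -0.549 0.098
outer loop
vertex -2.274 -1.989 2.943
vertex -2.065 -1.702 2.781
vertex -1.994 -1.276 4.571
endloop
endfacet
facet normal 0.829 -0.551 0.098
outer loop
vertex -1.994 -1.276 4.571
vertex -2.065 -1.702 2.781
vertex -1.784 -0.989 4.41
endloop
endfacet
facet normal 0.154 0.395 0.906
outer loop
vertex -1.994 -1.276 4.571
vertex -1.784 -0.989 4.41
vertex -2.28 -0.873 4.444
endloop
endfacet

endsolid


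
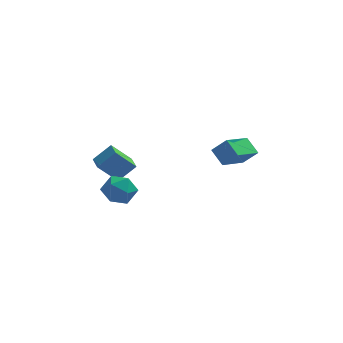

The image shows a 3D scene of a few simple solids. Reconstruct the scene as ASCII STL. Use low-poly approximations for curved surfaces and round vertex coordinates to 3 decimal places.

solid 
facet normal -0.706 -0.206 -0.678
outer loop
vertex -4.74 1.802 -2.825
vertex -5.038 2.964 -2.867
vertex -3.579 2.054 -4.11
endloop
endfacet
facet normal 0.249 -0.968 0.035
outer loop
vertex -2.542 2.356 -3.113
vertex -4.74 1.802 -2.825
vertex -3.579 2.054 -4.11
endloop
endfacet
facet normal -0.706 -0.206 -0.678
outer loop
vertex -3.579 2.054 -4.11
vertex -5.038 2.964 -2.867
vertex -3.877 3.215 -4.152
endloop
endfacet
facet normal 0.664 0.144 -0.734
outer loop
vertex -3.877 3.215 -4.152
vertex -2.542 2.356 -3.113
vertex -3.579 2.054 -4.11
endloop
endfacet
facet normal -0.664 -0.144 0.734
outer loop
vertex -4.74 1.802 -2.825
vertex -4.001 3.266 -1.87
vertex -5.038 2.964 -2.867
endloop
endfacet
facet normal 0.249 -0.968 0.036
outer loop
vertex -3.703 2.105 -1.828
vertex -4.74 1.802 -2.825
vertex -2.542 2.356 -3.113
endloop
endfacet
facet normal -0.664 -0.144 0.734
outer loop
vertex -3.703 2.105 -1.828
vertex -4.001 3.266 -1.87
vertex -4.74 1.802 -2.825
endloop
endfacet
facet normal -0.248 0.968 -0.035
outer loop
vertex -5.038 2.964 -2.867
vertex -4.001 3.266 -1.87
vertex -3.877 3.215 -4.152
endloop
endfacet
facet normal 0.664 0.144 -0.734
outer loop
vertex -2.84 3.518 -3.155
vertex -2.542 2.356 -3.113
vertex -3.877 3.215 -4.152
endloop
endfacet
facet normal -0.249 0.968 -0.035
outer loop
vertex -3.877 3.215 -4.152
vertex -4.001 3.266 -1.87
vertex -2.84 3.518 -3.155
endloop
endfacet
facet normal 0.706 0.206 0.678
outer loop
vertex -2.84 3.518 -3.155
vertex -3.703 2.105 -1.828
vertex -2.542 2.356 -3.113
endloop
endfacet
facet normal 0.706 0.206 0.678
outer loop
vertex -4.001 3.266 -1.87
vertex -3.703 2.105 -1.828
vertex -2.84 3.518 -3.155
endloop
endfacet
facet normal -0.767 -0.012 0.641
outer loop
vertex -4.499 -0.37 -3.334
vertex -3.87 -0.912 -2.591
vertex -3.891 0.202 -2.596
endloop
endfacet
facet normal -0.796 0.564 0.219
outer loop
vertex -4.499 -0.37 -3.334
vertex -3.891 0.202 -2.596
vertex -3.943 0.541 -3.656
endloop
endfacet
facet normal -0.822 0.339 -0.458
outer loop
vertex -4.499 -0.37 -3.334
vertex -3.943 0.541 -3.656
vertex -3.954 -0.364 -4.307
endloop
endfacet
facet normal -0.808 -0.374 -0.455
outer loop
vertex -4.499 -0.37 -3.334
vertex -3.954 -0.364 -4.307
vertex -3.909 -1.262 -3.648
endloop
endfacet
facet normal -0.775 -0.591 0.224
outer loop
vertex -4.499 -0.37 -3.334
vertex -3.909 -1.262 -3.648
vertex -3.87 -0.912 -2.591
endloop
endfacet
facet normal -0.192 0.932 0.307
outer loop
vertex -3.943 0.541 -3.656
vertex -3.891 0.202 -2.596
vertex -2.971 0.562 -3.112
endloop
endfacet
facet normal -0.146 0.002 0.989
outer loop
vertex -3.891 0.202 -2.596
vertex -3.87 -0.912 -2.591
vertex -2.926 -0.336 -2.453
endloop
endfacet
facet normal -0.156 -0.936 0.316
outer loop
vertex -3.87 -0.912 -2.591
vertex -3.909 -1.262 -3.648
vertex -2.937 -1.241 -3.104
endloop
endfacet
facet normal -0.210 -0.585 -0.783
outer loop
vertex -3.909 -1.262 -3.648
vertex -3.954 -0.364 -4.307
vertex -2.989 -0.902 -4.164
endloop
endfacet
facet normal -0.232 0.570 -0.788
outer loop
vertex -3.954 -0.364 -4.307
vertex -3.943 0.541 -3.656
vertex -3.01 0.212 -4.169
endloop
endfacet
facet normal 0.808 0.374 0.455
outer loop
vertex -2.381 -0.33 -3.426
vertex -2.971 0.562 -3.112
vertex -2.926 -0.336 -2.453
endloop
endfacet
facet normal 0.822 -0.339 0.458
outer loop
vertex -2.381 -0.33 -3.426
vertex -2.926 -0.336 -2.453
vertex -2.937 -1.241 -3.104
endloop
endfacet
facet normal 0.796 -0.564 -0.219
outer loop
vertex -2.381 -0.33 -3.426
vertex -2.937 -1.241 -3.104
vertex -2.989 -0.902 -4.164
endloop
endfacet
facet normal 0.767 0.012 -0.641
outer loop
vertex -2.381 -0.33 -3.426
vertex -2.989 -0.902 -4.164
vertex -3.01 0.212 -4.169
endloop
endfacet
facet normal 0.775 0.591 -0.224
outer loop
vertex -2.381 -0.33 -3.426
vertex -3.01 0.212 -4.169
vertex -2.971 0.562 -3.112
endloop
endfacet
facet normal 0.210 0.585 0.783
outer loop
vertex -2.926 -0.336 -2.453
vertex -2.971 0.562 -3.112
vertex -3.891 0.202 -2.596
endloop
endfacet
facet normal 0.232 -0.570 0.788
outer loop
vertex -2.937 -1.241 -3.104
vertex -2.926 -0.336 -2.453
vertex -3.87 -0.912 -2.591
endloop
endfacet
facet normal 0.192 -0.932 -0.307
outer loop
vertex -2.989 -0.902 -4.164
vertex -2.937 -1.241 -3.104
vertex -3.909 -1.262 -3.648
endloop
endfacet
facet normal 0.146 -0.002 -0.989
outer loop
vertex -3.01 0.212 -4.169
vertex -2.989 -0.902 -4.164
vertex -3.954 -0.364 -4.307
endloop
endfacet
facet normal 0.156 0.936 -0.316
outer loop
vertex -2.971 0.562 -3.112
vertex -3.01 0.212 -4.169
vertex -3.943 0.541 -3.656
endloop
endfacet
facet normal -0.484 0.644 0.593
outer loop
vertex 2.597 3.497 -1.586
vertex 3.837 5.106 -2.321
vertex 1.738 3.725 -2.535
endloop
endfacet
facet normal -0.574 -0.745 0.341
outer loop
vertex 2.363 2.894 -3.299
vertex 2.597 3.497 -1.586
vertex 1.738 3.725 -2.535
endloop
endfacet
facet normal -0.484 0.644 0.592
outer loop
vertex 1.738 3.725 -2.535
vertex 3.837 5.106 -2.321
vertex 2.979 5.334 -3.27
endloop
endfacet
facet normal -0.660 0.175 -0.731
outer loop
vertex 2.979 5.334 -3.27
vertex 2.363 2.894 -3.299
vertex 1.738 3.725 -2.535
endloop
endfacet
facet normal 0.660 -0.175 0.730
outer loop
vertex 2.597 3.497 -1.586
vertex 4.462 4.275 -3.085
vertex 3.837 5.106 -2.321
endloop
endfacet
facet normal -0.574 -0.744 0.340
outer loop
vertex 3.221 2.666 -2.35
vertex 2.597 3.497 -1.586
vertex 2.363 2.894 -3.299
endloop
endfacet
facet normal 0.660 -0.176 0.730
outer loop
vertex 3.221 2.666 -2.35
vertex 4.462 4.275 -3.085
vertex 2.597 3.497 -1.586
endloop
endfacet
facet normal 0.574 0.745 -0.340
outer loop
vertex 3.837 5.106 -2.321
vertex 4.462 4.275 -3.085
vertex 2.979 5.334 -3.27
endloop
endfacet
facet normal -0.660 0.175 -0.730
outer loop
vertex 3.603 4.503 -4.034
vertex 2.363 2.894 -3.299
vertex 2.979 5.334 -3.27
endloop
endfacet
facet normal 0.574 0.744 -0.341
outer loop
vertex 2.979 5.334 -3.27
vertex 4.462 4.275 -3.085
vertex 3.603 4.503 -4.034
endloop
endfacet
facet normal 0.484 -0.644 -0.592
outer loop
vertex 3.603 4.503 -4.034
vertex 3.221 2.666 -2.35
vertex 2.363 2.894 -3.299
endloop
endfacet
facet normal 0.484 -0.644 -0.593
outer loop
vertex 4.462 4.275 -3.085
vertex 3.221 2.666 -2.35
vertex 3.603 4.503 -4.034
endloop
endfacet

endsolid


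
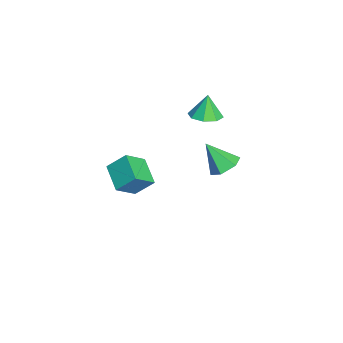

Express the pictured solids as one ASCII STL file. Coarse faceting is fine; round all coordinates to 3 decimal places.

solid 
facet normal -0.871 -0.307 0.383
outer loop
vertex 3.449 -4.297 1.577
vertex 3.516 -3.292 2.535
vertex 2.702 -3.349 0.636
endloop
endfacet
facet normal -0.049 -0.723 -0.689
outer loop
vertex 4.184 -2.828 -0.015
vertex 3.449 -4.297 1.577
vertex 2.702 -3.349 0.636
endloop
endfacet
facet normal -0.872 -0.306 0.383
outer loop
vertex 2.702 -3.349 0.636
vertex 3.516 -3.292 2.535
vertex 2.77 -2.344 1.594
endloop
endfacet
facet normal -0.488 0.619 -0.615
outer loop
vertex 2.77 -2.344 1.594
vertex 4.184 -2.828 -0.015
vertex 2.702 -3.349 0.636
endloop
endfacet
facet normal 0.488 -0.619 0.615
outer loop
vertex 3.449 -4.297 1.577
vertex 4.998 -2.771 1.884
vertex 3.516 -3.292 2.535
endloop
endfacet
facet normal -0.049 -0.723 -0.689
outer loop
vertex 4.93 -3.776 0.926
vertex 3.449 -4.297 1.577
vertex 4.184 -2.828 -0.015
endloop
endfacet
facet normal 0.488 -0.619 0.615
outer loop
vertex 4.93 -3.776 0.926
vertex 4.998 -2.771 1.884
vertex 3.449 -4.297 1.577
endloop
endfacet
facet normal 0.049 0.723 0.689
outer loop
vertex 3.516 -3.292 2.535
vertex 4.998 -2.771 1.884
vertex 2.77 -2.344 1.594
endloop
endfacet
facet normal -0.488 0.619 -0.615
outer loop
vertex 4.251 -1.823 0.943
vertex 4.184 -2.828 -0.015
vertex 2.77 -2.344 1.594
endloop
endfacet
facet normal 0.049 0.723 0.689
outer loop
vertex 2.77 -2.344 1.594
vertex 4.998 -2.771 1.884
vertex 4.251 -1.823 0.943
endloop
endfacet
facet normal 0.872 0.306 -0.382
outer loop
vertex 4.251 -1.823 0.943
vertex 4.93 -3.776 0.926
vertex 4.184 -2.828 -0.015
endloop
endfacet
facet normal 0.871 0.306 -0.383
outer loop
vertex 4.998 -2.771 1.884
vertex 4.93 -3.776 0.926
vertex 4.251 -1.823 0.943
endloop
endfacet
facet normal 0.217 -0.079 -0.973
outer loop
vertex -2.024 0.742 0.839
vertex -2.979 0.88 0.615
vertex -2.196 1.474 0.741
endloop
endfacet
facet normal 0.696 0.253 0.672
outer loop
vertex -2.024 0.742 0.839
vertex -2.196 1.474 0.741
vertex -3.301 1.0 2.065
endloop
endfacet
facet normal 0.217 -0.080 -0.973
outer loop
vertex -2.196 1.474 0.741
vertex -2.979 0.88 0.615
vertex -2.826 1.858 0.569
endloop
endfacet
facet normal 0.322 0.773 0.546
outer loop
vertex -2.196 1.474 0.741
vertex -2.826 1.858 0.569
vertex -3.301 1.0 2.065
endloop
endfacet
facet normal 0.217 -0.080 -0.973
outer loop
vertex -2.826 1.858 0.569
vertex -2.979 0.88 0.615
vertex -3.546 1.669 0.424
endloop
endfacet
facet normal -0.307 0.864 0.398
outer loop
vertex -2.826 1.858 0.569
vertex -3.546 1.669 0.424
vertex -3.301 1.0 2.065
endloop
endfacet
facet normal 0.217 -0.080 -0.973
outer loop
vertex -3.546 1.669 0.424
vertex -2.979 0.88 0.615
vertex -3.933 1.019 0.391
endloop
endfacet
facet normal -0.822 0.474 0.316
outer loop
vertex -3.546 1.669 0.424
vertex -3.933 1.019 0.391
vertex -3.301 1.0 2.065
endloop
endfacet
facet normal 0.217 -0.081 -0.973
outer loop
vertex -3.933 1.019 0.391
vertex -2.979 0.88 0.615
vertex -3.761 0.287 0.49
endloop
endfacet
facet normal -0.923 -0.170 0.346
outer loop
vertex -3.933 1.019 0.391
vertex -3.761 0.287 0.49
vertex -3.301 1.0 2.065
endloop
endfacet
facet normal 0.216 -0.079 -0.973
outer loop
vertex -3.761 0.287 0.49
vertex -2.979 0.88 0.615
vertex -3.131 -0.097 0.661
endloop
endfacet
facet normal -0.549 -0.690 0.472
outer loop
vertex -3.761 0.287 0.49
vertex -3.131 -0.097 0.661
vertex -3.301 1.0 2.065
endloop
endfacet
facet normal 0.217 -0.080 -0.973
outer loop
vertex -3.131 -0.097 0.661
vertex -2.979 0.88 0.615
vertex -2.412 0.092 0.806
endloop
endfacet
facet normal 0.080 -0.781 0.620
outer loop
vertex -3.131 -0.097 0.661
vertex -2.412 0.092 0.806
vertex -3.301 1.0 2.065
endloop
endfacet
facet normal 0.217 -0.080 -0.973
outer loop
vertex -2.412 0.092 0.806
vertex -2.979 0.88 0.615
vertex -2.024 0.742 0.839
endloop
endfacet
facet normal 0.595 -0.391 0.702
outer loop
vertex -2.412 0.092 0.806
vertex -2.024 0.742 0.839
vertex -3.301 1.0 2.065
endloop
endfacet
facet normal 0.246 0.558 -0.793
outer loop
vertex -1.991 1.733 -3.635
vertex -2.957 2.01 -3.74
vertex -2.336 2.557 -3.162
endloop
endfacet
facet normal 0.729 -0.085 0.679
outer loop
vertex -1.991 1.733 -3.635
vertex -2.336 2.557 -3.162
vertex -3.443 0.91 -2.18
endloop
endfacet
facet normal 0.247 0.558 -0.793
outer loop
vertex -2.336 2.557 -3.162
vertex -2.957 2.01 -3.74
vertex -3.301 2.833 -3.268
endloop
endfacet
facet normal 0.044 0.489 0.871
outer loop
vertex -2.336 2.557 -3.162
vertex -3.301 2.833 -3.268
vertex -3.443 0.91 -2.18
endloop
endfacet
facet normal 0.246 0.558 -0.793
outer loop
vertex -3.301 2.833 -3.268
vertex -2.957 2.01 -3.74
vertex -3.923 2.286 -3.846
endloop
endfacet
facet normal -0.784 0.349 0.514
outer loop
vertex -3.301 2.833 -3.268
vertex -3.923 2.286 -3.846
vertex -3.443 0.91 -2.18
endloop
endfacet
facet normal 0.246 0.559 -0.792
outer loop
vertex -3.923 2.286 -3.846
vertex -2.957 2.01 -3.74
vertex -3.578 1.463 -4.319
endloop
endfacet
facet normal -0.929 -0.368 -0.037
outer loop
vertex -3.923 2.286 -3.846
vertex -3.578 1.463 -4.319
vertex -3.443 0.91 -2.18
endloop
endfacet
facet normal 0.247 0.558 -0.792
outer loop
vertex -3.578 1.463 -4.319
vertex -2.957 2.01 -3.74
vertex -2.613 1.186 -4.213
endloop
endfacet
facet normal -0.245 -0.942 -0.228
outer loop
vertex -3.578 1.463 -4.319
vertex -2.613 1.186 -4.213
vertex -3.443 0.91 -2.18
endloop
endfacet
facet normal 0.246 0.558 -0.793
outer loop
vertex -2.613 1.186 -4.213
vertex -2.957 2.01 -3.74
vertex -1.991 1.733 -3.635
endloop
endfacet
facet normal 0.584 -0.801 0.130
outer loop
vertex -2.613 1.186 -4.213
vertex -1.991 1.733 -3.635
vertex -3.443 0.91 -2.18
endloop
endfacet

endsolid


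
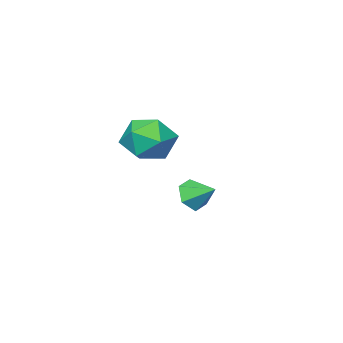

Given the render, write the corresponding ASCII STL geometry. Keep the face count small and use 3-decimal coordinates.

solid 
facet normal -0.193 0.829 0.525
outer loop
vertex 0.732 2.027 2.205
vertex 1.324 1.671 2.984
vertex 1.749 2.248 2.229
endloop
endfacet
facet normal -0.205 0.963 -0.176
outer loop
vertex 0.732 2.027 2.205
vertex 1.749 2.248 2.229
vertex 1.294 1.987 1.33
endloop
endfacet
facet normal -0.698 0.539 -0.473
outer loop
vertex 0.732 2.027 2.205
vertex 1.294 1.987 1.33
vertex 0.588 1.248 1.53
endloop
endfacet
facet normal -0.989 0.143 0.046
outer loop
vertex 0.732 2.027 2.205
vertex 0.588 1.248 1.53
vertex 0.607 1.053 2.552
endloop
endfacet
facet normal -0.677 0.323 0.662
outer loop
vertex 0.732 2.027 2.205
vertex 0.607 1.053 2.552
vertex 1.324 1.671 2.984
endloop
endfacet
facet normal 0.431 0.785 -0.446
outer loop
vertex 1.294 1.987 1.33
vertex 1.749 2.248 2.229
vertex 2.233 1.607 1.568
endloop
endfacet
facet normal 0.451 0.568 0.688
outer loop
vertex 1.749 2.248 2.229
vertex 1.324 1.671 2.984
vertex 2.252 1.412 2.59
endloop
endfacet
facet normal -0.332 -0.251 0.909
outer loop
vertex 1.324 1.671 2.984
vertex 0.607 1.053 2.552
vertex 1.546 0.673 2.79
endloop
endfacet
facet normal -0.836 -0.541 -0.088
outer loop
vertex 0.607 1.053 2.552
vertex 0.588 1.248 1.53
vertex 1.091 0.412 1.891
endloop
endfacet
facet normal -0.365 0.099 -0.926
outer loop
vertex 0.588 1.248 1.53
vertex 1.294 1.987 1.33
vertex 1.516 0.989 1.136
endloop
endfacet
facet normal 0.989 -0.143 -0.046
outer loop
vertex 2.108 0.633 1.915
vertex 2.233 1.607 1.568
vertex 2.252 1.412 2.59
endloop
endfacet
facet normal 0.698 -0.539 0.473
outer loop
vertex 2.108 0.633 1.915
vertex 2.252 1.412 2.59
vertex 1.546 0.673 2.79
endloop
endfacet
facet normal 0.205 -0.963 0.176
outer loop
vertex 2.108 0.633 1.915
vertex 1.546 0.673 2.79
vertex 1.091 0.412 1.891
endloop
endfacet
facet normal 0.193 -0.829 -0.525
outer loop
vertex 2.108 0.633 1.915
vertex 1.091 0.412 1.891
vertex 1.516 0.989 1.136
endloop
endfacet
facet normal 0.677 -0.323 -0.662
outer loop
vertex 2.108 0.633 1.915
vertex 1.516 0.989 1.136
vertex 2.233 1.607 1.568
endloop
endfacet
facet normal 0.836 0.541 0.088
outer loop
vertex 2.252 1.412 2.59
vertex 2.233 1.607 1.568
vertex 1.749 2.248 2.229
endloop
endfacet
facet normal 0.365 -0.099 0.926
outer loop
vertex 1.546 0.673 2.79
vertex 2.252 1.412 2.59
vertex 1.324 1.671 2.984
endloop
endfacet
facet normal -0.431 -0.785 0.446
outer loop
vertex 1.091 0.412 1.891
vertex 1.546 0.673 2.79
vertex 0.607 1.053 2.552
endloop
endfacet
facet normal -0.451 -0.568 -0.688
outer loop
vertex 1.516 0.989 1.136
vertex 1.091 0.412 1.891
vertex 0.588 1.248 1.53
endloop
endfacet
facet normal 0.332 0.251 -0.909
outer loop
vertex 2.233 1.607 1.568
vertex 1.516 0.989 1.136
vertex 1.294 1.987 1.33
endloop
endfacet
facet normal 0.158 -0.875 -0.458
outer loop
vertex -2.044 -0.837 -1.539
vertex -2.554 -0.657 -2.059
vertex -1.833 -0.474 -2.16
endloop
endfacet
facet normal 0.732 0.450 0.512
outer loop
vertex -2.044 -0.837 -1.539
vertex -1.833 -0.474 -2.16
vertex -2.726 0.297 -1.561
endloop
endfacet
facet normal 0.158 -0.875 -0.457
outer loop
vertex -1.833 -0.474 -2.16
vertex -2.554 -0.657 -2.059
vertex -2.343 -0.294 -2.681
endloop
endfacet
facet normal 0.535 0.809 -0.244
outer loop
vertex -1.833 -0.474 -2.16
vertex -2.343 -0.294 -2.681
vertex -2.726 0.297 -1.561
endloop
endfacet
facet normal 0.158 -0.875 -0.457
outer loop
vertex -2.343 -0.294 -2.681
vertex -2.554 -0.657 -2.059
vertex -3.063 -0.477 -2.58
endloop
endfacet
facet normal -0.278 0.807 -0.521
outer loop
vertex -2.343 -0.294 -2.681
vertex -3.063 -0.477 -2.58
vertex -2.726 0.297 -1.561
endloop
endfacet
facet normal 0.158 -0.875 -0.457
outer loop
vertex -3.063 -0.477 -2.58
vertex -2.554 -0.657 -2.059
vertex -3.274 -0.84 -1.958
endloop
endfacet
facet normal -0.894 0.446 -0.043
outer loop
vertex -3.063 -0.477 -2.58
vertex -3.274 -0.84 -1.958
vertex -2.726 0.297 -1.561
endloop
endfacet
facet normal 0.158 -0.875 -0.458
outer loop
vertex -3.274 -0.84 -1.958
vertex -2.554 -0.657 -2.059
vertex -2.765 -1.02 -1.438
endloop
endfacet
facet normal -0.697 0.087 0.712
outer loop
vertex -3.274 -0.84 -1.958
vertex -2.765 -1.02 -1.438
vertex -2.726 0.297 -1.561
endloop
endfacet
facet normal 0.158 -0.875 -0.458
outer loop
vertex -2.765 -1.02 -1.438
vertex -2.554 -0.657 -2.059
vertex -2.044 -0.837 -1.539
endloop
endfacet
facet normal 0.116 0.089 0.989
outer loop
vertex -2.765 -1.02 -1.438
vertex -2.044 -0.837 -1.539
vertex -2.726 0.297 -1.561
endloop
endfacet

endsolid


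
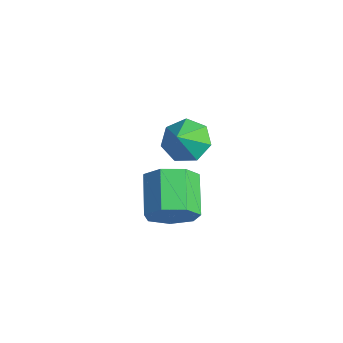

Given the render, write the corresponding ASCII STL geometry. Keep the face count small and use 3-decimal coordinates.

solid 
facet normal 0.776 -0.385 -0.500
outer loop
vertex 2.073 1.127 -0.88
vertex 1.477 0.888 -1.62
vertex 1.978 1.719 -1.483
endloop
endfacet
facet normal 0.622 0.606 0.497
outer loop
vertex 2.073 1.127 -0.88
vertex 1.978 1.719 -1.483
vertex 0.739 1.791 -0.02
endloop
endfacet
facet normal 0.622 0.606 0.497
outer loop
vertex 0.739 1.791 -0.02
vertex 1.978 1.719 -1.483
vertex 0.645 2.383 -0.624
endloop
endfacet
facet normal -0.775 0.387 0.500
outer loop
vertex 0.739 1.791 -0.02
vertex 0.645 2.383 -0.624
vertex 0.143 1.552 -0.76
endloop
endfacet
facet normal 0.776 -0.385 -0.499
outer loop
vertex 1.978 1.719 -1.483
vertex 1.477 0.888 -1.62
vertex 1.506 1.685 -2.19
endloop
endfacet
facet normal 0.301 0.922 -0.245
outer loop
vertex 1.978 1.719 -1.483
vertex 1.506 1.685 -2.19
vertex 0.645 2.383 -0.624
endloop
endfacet
facet normal 0.300 0.922 -0.246
outer loop
vertex 0.645 2.383 -0.624
vertex 1.506 1.685 -2.19
vertex 0.172 2.349 -1.33
endloop
endfacet
facet normal -0.775 0.386 0.501
outer loop
vertex 0.645 2.383 -0.624
vertex 0.172 2.349 -1.33
vertex 0.143 1.552 -0.76
endloop
endfacet
facet normal 0.775 -0.386 -0.500
outer loop
vertex 1.506 1.685 -2.19
vertex 1.477 0.888 -1.62
vertex 1.012 1.051 -2.467
endloop
endfacet
facet normal -0.247 0.543 -0.803
outer loop
vertex 1.506 1.685 -2.19
vertex 1.012 1.051 -2.467
vertex 0.172 2.349 -1.33
endloop
endfacet
facet normal -0.247 0.543 -0.802
outer loop
vertex 0.172 2.349 -1.33
vertex 1.012 1.051 -2.467
vertex -0.322 1.714 -1.608
endloop
endfacet
facet normal -0.776 0.385 0.499
outer loop
vertex 0.172 2.349 -1.33
vertex -0.322 1.714 -1.608
vertex 0.143 1.552 -0.76
endloop
endfacet
facet normal 0.775 -0.386 -0.500
outer loop
vertex 1.012 1.051 -2.467
vertex 1.477 0.888 -1.62
vertex 0.868 0.294 -2.106
endloop
endfacet
facet normal -0.608 -0.245 -0.755
outer loop
vertex 1.012 1.051 -2.467
vertex 0.868 0.294 -2.106
vertex -0.322 1.714 -1.608
endloop
endfacet
facet normal -0.608 -0.245 -0.755
outer loop
vertex -0.322 1.714 -1.608
vertex 0.868 0.294 -2.106
vertex -0.466 0.958 -1.247
endloop
endfacet
facet normal -0.776 0.386 0.499
outer loop
vertex -0.322 1.714 -1.608
vertex -0.466 0.958 -1.247
vertex 0.143 1.552 -0.76
endloop
endfacet
facet normal 0.775 -0.387 -0.499
outer loop
vertex 0.868 0.294 -2.106
vertex 1.477 0.888 -1.62
vertex 1.182 -0.015 -1.379
endloop
endfacet
facet normal -0.512 -0.848 -0.139
outer loop
vertex 0.868 0.294 -2.106
vertex 1.182 -0.015 -1.379
vertex -0.466 0.958 -1.247
endloop
endfacet
facet normal -0.512 -0.848 -0.139
outer loop
vertex -0.466 0.958 -1.247
vertex 1.182 -0.015 -1.379
vertex -0.151 0.649 -0.52
endloop
endfacet
facet normal -0.776 0.385 0.500
outer loop
vertex -0.466 0.958 -1.247
vertex -0.151 0.649 -0.52
vertex 0.143 1.552 -0.76
endloop
endfacet
facet normal 0.775 -0.387 -0.500
outer loop
vertex 1.182 -0.015 -1.379
vertex 1.477 0.888 -1.62
vertex 1.719 0.356 -0.833
endloop
endfacet
facet normal -0.030 -0.813 0.582
outer loop
vertex 1.182 -0.015 -1.379
vertex 1.719 0.356 -0.833
vertex -0.151 0.649 -0.52
endloop
endfacet
facet normal -0.030 -0.813 0.582
outer loop
vertex -0.151 0.649 -0.52
vertex 1.719 0.356 -0.833
vertex 0.385 1.02 0.026
endloop
endfacet
facet normal -0.776 0.385 0.500
outer loop
vertex -0.151 0.649 -0.52
vertex 0.385 1.02 0.026
vertex 0.143 1.552 -0.76
endloop
endfacet
facet normal 0.775 -0.386 -0.500
outer loop
vertex 1.719 0.356 -0.833
vertex 1.477 0.888 -1.62
vertex 2.073 1.127 -0.88
endloop
endfacet
facet normal 0.475 -0.165 0.865
outer loop
vertex 1.719 0.356 -0.833
vertex 2.073 1.127 -0.88
vertex 0.385 1.02 0.026
endloop
endfacet
facet normal 0.474 -0.166 0.864
outer loop
vertex 0.385 1.02 0.026
vertex 2.073 1.127 -0.88
vertex 0.739 1.791 -0.02
endloop
endfacet
facet normal -0.775 0.386 0.500
outer loop
vertex 0.385 1.02 0.026
vertex 0.739 1.791 -0.02
vertex 0.143 1.552 -0.76
endloop
endfacet
facet normal -0.440 0.551 -0.709
outer loop
vertex -2.06 3.77 -2.477
vertex -2.886 3.763 -1.969
vertex -2.156 4.4 -1.927
endloop
endfacet
facet normal 0.980 -0.024 0.199
outer loop
vertex -2.06 3.77 -2.477
vertex -2.156 4.4 -1.927
vertex -2.354 3.097 -1.111
endloop
endfacet
facet normal -0.440 0.551 -0.709
outer loop
vertex -2.156 4.4 -1.927
vertex -2.886 3.763 -1.969
vertex -2.802 4.551 -1.409
endloop
endfacet
facet normal 0.636 0.338 0.694
outer loop
vertex -2.156 4.4 -1.927
vertex -2.802 4.551 -1.409
vertex -2.354 3.097 -1.111
endloop
endfacet
facet normal -0.440 0.551 -0.709
outer loop
vertex -2.802 4.551 -1.409
vertex -2.886 3.763 -1.969
vertex -3.511 4.109 -1.312
endloop
endfacet
facet normal 0.007 0.203 0.979
outer loop
vertex -2.802 4.551 -1.409
vertex -3.511 4.109 -1.312
vertex -2.354 3.097 -1.111
endloop
endfacet
facet normal -0.440 0.551 -0.709
outer loop
vertex -3.511 4.109 -1.312
vertex -2.886 3.763 -1.969
vertex -3.75 3.406 -1.71
endloop
endfacet
facet normal -0.433 -0.328 0.840
outer loop
vertex -3.511 4.109 -1.312
vertex -3.75 3.406 -1.71
vertex -2.354 3.097 -1.111
endloop
endfacet
facet normal -0.440 0.551 -0.709
outer loop
vertex -3.75 3.406 -1.71
vertex -2.886 3.763 -1.969
vertex -3.338 2.973 -2.303
endloop
endfacet
facet normal -0.352 -0.855 0.380
outer loop
vertex -3.75 3.406 -1.71
vertex -3.338 2.973 -2.303
vertex -2.354 3.097 -1.111
endloop
endfacet
facet normal -0.440 0.551 -0.709
outer loop
vertex -3.338 2.973 -2.303
vertex -2.886 3.763 -1.969
vertex -2.586 3.135 -2.644
endloop
endfacet
facet normal 0.187 -0.981 -0.053
outer loop
vertex -3.338 2.973 -2.303
vertex -2.586 3.135 -2.644
vertex -2.354 3.097 -1.111
endloop
endfacet
facet normal -0.440 0.551 -0.709
outer loop
vertex -2.586 3.135 -2.644
vertex -2.886 3.763 -1.969
vertex -2.06 3.77 -2.477
endloop
endfacet
facet normal 0.780 -0.611 -0.133
outer loop
vertex -2.586 3.135 -2.644
vertex -2.06 3.77 -2.477
vertex -2.354 3.097 -1.111
endloop
endfacet

endsolid


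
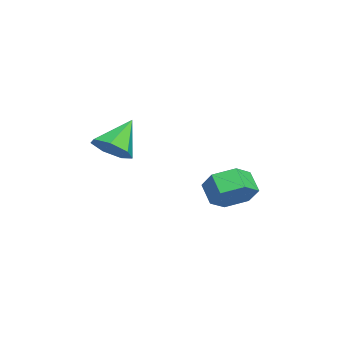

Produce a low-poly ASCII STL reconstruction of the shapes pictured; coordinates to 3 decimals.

solid 
facet normal 0.703 0.311 -0.640
outer loop
vertex -0.22 3.252 -3.056
vertex -0.789 2.832 -3.885
vertex -0.961 3.862 -3.573
endloop
endfacet
facet normal 0.211 0.768 0.604
outer loop
vertex -0.22 3.252 -3.056
vertex -0.961 3.862 -3.573
vertex -1.041 2.889 -2.307
endloop
endfacet
facet normal 0.210 0.769 0.604
outer loop
vertex -1.041 2.889 -2.307
vertex -0.961 3.862 -3.573
vertex -1.782 3.498 -2.824
endloop
endfacet
facet normal -0.702 -0.310 0.641
outer loop
vertex -1.041 2.889 -2.307
vertex -1.782 3.498 -2.824
vertex -1.611 2.468 -3.135
endloop
endfacet
facet normal 0.702 0.311 -0.640
outer loop
vertex -0.961 3.862 -3.573
vertex -0.789 2.832 -3.885
vertex -1.53 3.442 -4.401
endloop
endfacet
facet normal -0.484 0.869 -0.108
outer loop
vertex -0.961 3.862 -3.573
vertex -1.53 3.442 -4.401
vertex -1.782 3.498 -2.824
endloop
endfacet
facet normal -0.483 0.869 -0.108
outer loop
vertex -1.782 3.498 -2.824
vertex -1.53 3.442 -4.401
vertex -2.352 3.078 -3.652
endloop
endfacet
facet normal -0.702 -0.310 0.641
outer loop
vertex -1.782 3.498 -2.824
vertex -2.352 3.078 -3.652
vertex -1.611 2.468 -3.135
endloop
endfacet
facet normal 0.702 0.310 -0.641
outer loop
vertex -1.53 3.442 -4.401
vertex -0.789 2.832 -3.885
vertex -1.359 2.411 -4.713
endloop
endfacet
facet normal -0.694 0.101 -0.713
outer loop
vertex -1.53 3.442 -4.401
vertex -1.359 2.411 -4.713
vertex -2.352 3.078 -3.652
endloop
endfacet
facet normal -0.694 0.100 -0.713
outer loop
vertex -2.352 3.078 -3.652
vertex -1.359 2.411 -4.713
vertex -2.18 2.048 -3.964
endloop
endfacet
facet normal -0.703 -0.311 0.640
outer loop
vertex -2.352 3.078 -3.652
vertex -2.18 2.048 -3.964
vertex -1.611 2.468 -3.135
endloop
endfacet
facet normal 0.702 0.310 -0.641
outer loop
vertex -1.359 2.411 -4.713
vertex -0.789 2.832 -3.885
vertex -0.618 1.802 -4.196
endloop
endfacet
facet normal -0.211 -0.769 -0.604
outer loop
vertex -1.359 2.411 -4.713
vertex -0.618 1.802 -4.196
vertex -2.18 2.048 -3.964
endloop
endfacet
facet normal -0.211 -0.768 -0.604
outer loop
vertex -2.18 2.048 -3.964
vertex -0.618 1.802 -4.196
vertex -1.439 1.438 -3.447
endloop
endfacet
facet normal -0.703 -0.311 0.640
outer loop
vertex -2.18 2.048 -3.964
vertex -1.439 1.438 -3.447
vertex -1.611 2.468 -3.135
endloop
endfacet
facet normal 0.702 0.310 -0.641
outer loop
vertex -0.618 1.802 -4.196
vertex -0.789 2.832 -3.885
vertex -0.048 2.222 -3.368
endloop
endfacet
facet normal 0.483 -0.869 0.108
outer loop
vertex -0.618 1.802 -4.196
vertex -0.048 2.222 -3.368
vertex -1.439 1.438 -3.447
endloop
endfacet
facet normal 0.483 -0.869 0.108
outer loop
vertex -1.439 1.438 -3.447
vertex -0.048 2.222 -3.368
vertex -0.87 1.858 -2.619
endloop
endfacet
facet normal -0.702 -0.311 0.640
outer loop
vertex -1.439 1.438 -3.447
vertex -0.87 1.858 -2.619
vertex -1.611 2.468 -3.135
endloop
endfacet
facet normal 0.703 0.311 -0.640
outer loop
vertex -0.048 2.222 -3.368
vertex -0.789 2.832 -3.885
vertex -0.22 3.252 -3.056
endloop
endfacet
facet normal 0.694 -0.100 0.713
outer loop
vertex -0.048 2.222 -3.368
vertex -0.22 3.252 -3.056
vertex -0.87 1.858 -2.619
endloop
endfacet
facet normal 0.694 -0.100 0.713
outer loop
vertex -0.87 1.858 -2.619
vertex -0.22 3.252 -3.056
vertex -1.041 2.889 -2.307
endloop
endfacet
facet normal -0.702 -0.310 0.641
outer loop
vertex -0.87 1.858 -2.619
vertex -1.041 2.889 -2.307
vertex -1.611 2.468 -3.135
endloop
endfacet
facet normal 0.564 -0.441 -0.698
outer loop
vertex 1.714 -2.23 0.114
vertex 0.942 -2.238 -0.505
vertex 1.633 -1.538 -0.389
endloop
endfacet
facet normal 0.493 0.548 0.675
outer loop
vertex 1.714 -2.23 0.114
vertex 1.633 -1.538 -0.389
vertex -0.102 -1.422 0.785
endloop
endfacet
facet normal 0.564 -0.442 -0.697
outer loop
vertex 1.633 -1.538 -0.389
vertex 0.942 -2.238 -0.505
vertex 1.031 -1.374 -0.98
endloop
endfacet
facet normal 0.148 0.981 0.122
outer loop
vertex 1.633 -1.538 -0.389
vertex 1.031 -1.374 -0.98
vertex -0.102 -1.422 0.785
endloop
endfacet
facet normal 0.564 -0.442 -0.698
outer loop
vertex 1.031 -1.374 -0.98
vertex 0.942 -2.238 -0.505
vertex 0.362 -1.86 -1.213
endloop
endfacet
facet normal -0.493 0.819 -0.294
outer loop
vertex 1.031 -1.374 -0.98
vertex 0.362 -1.86 -1.213
vertex -0.102 -1.422 0.785
endloop
endfacet
facet normal 0.564 -0.441 -0.698
outer loop
vertex 0.362 -1.86 -1.213
vertex 0.942 -2.238 -0.505
vertex 0.13 -2.631 -0.913
endloop
endfacet
facet normal -0.948 0.184 -0.260
outer loop
vertex 0.362 -1.86 -1.213
vertex 0.13 -2.631 -0.913
vertex -0.102 -1.422 0.785
endloop
endfacet
facet normal 0.564 -0.441 -0.698
outer loop
vertex 0.13 -2.631 -0.913
vertex 0.942 -2.238 -0.505
vertex 0.509 -3.106 -0.306
endloop
endfacet
facet normal -0.874 -0.445 0.197
outer loop
vertex 0.13 -2.631 -0.913
vertex 0.509 -3.106 -0.306
vertex -0.102 -1.422 0.785
endloop
endfacet
facet normal 0.564 -0.441 -0.698
outer loop
vertex 0.509 -3.106 -0.306
vertex 0.942 -2.238 -0.505
vertex 1.214 -2.927 0.151
endloop
endfacet
facet normal -0.326 -0.594 0.735
outer loop
vertex 0.509 -3.106 -0.306
vertex 1.214 -2.927 0.151
vertex -0.102 -1.422 0.785
endloop
endfacet
facet normal 0.564 -0.442 -0.698
outer loop
vertex 1.214 -2.927 0.151
vertex 0.942 -2.238 -0.505
vertex 1.714 -2.23 0.114
endloop
endfacet
facet normal 0.282 -0.152 0.947
outer loop
vertex 1.214 -2.927 0.151
vertex 1.714 -2.23 0.114
vertex -0.102 -1.422 0.785
endloop
endfacet

endsolid


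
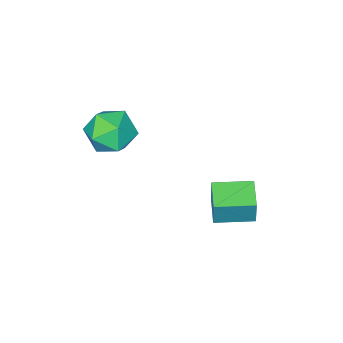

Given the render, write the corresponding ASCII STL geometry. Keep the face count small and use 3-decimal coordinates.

solid 
facet normal -0.751 0.660 0.016
outer loop
vertex -0.89 2.857 -2.686
vertex -0.013 3.863 -2.996
vertex -1.129 2.619 -4.138
endloop
endfacet
facet normal -0.641 -0.734 0.226
outer loop
vertex 0.193 1.457 -4.164
vertex -0.89 2.857 -2.686
vertex -1.129 2.619 -4.138
endloop
endfacet
facet normal -0.751 0.660 0.015
outer loop
vertex -1.129 2.619 -4.138
vertex -0.013 3.863 -2.996
vertex -0.252 3.624 -4.447
endloop
endfacet
facet normal -0.160 -0.160 -0.974
outer loop
vertex -0.252 3.624 -4.447
vertex 0.193 1.457 -4.164
vertex -1.129 2.619 -4.138
endloop
endfacet
facet normal 0.160 0.160 0.974
outer loop
vertex -0.89 2.857 -2.686
vertex 1.309 2.701 -3.022
vertex -0.013 3.863 -2.996
endloop
endfacet
facet normal -0.640 -0.734 0.226
outer loop
vertex 0.432 1.696 -2.713
vertex -0.89 2.857 -2.686
vertex 0.193 1.457 -4.164
endloop
endfacet
facet normal 0.160 0.160 0.974
outer loop
vertex 0.432 1.696 -2.713
vertex 1.309 2.701 -3.022
vertex -0.89 2.857 -2.686
endloop
endfacet
facet normal 0.641 0.734 -0.226
outer loop
vertex -0.013 3.863 -2.996
vertex 1.309 2.701 -3.022
vertex -0.252 3.624 -4.447
endloop
endfacet
facet normal -0.161 -0.160 -0.974
outer loop
vertex 1.07 2.463 -4.474
vertex 0.193 1.457 -4.164
vertex -0.252 3.624 -4.447
endloop
endfacet
facet normal 0.640 0.734 -0.226
outer loop
vertex -0.252 3.624 -4.447
vertex 1.309 2.701 -3.022
vertex 1.07 2.463 -4.474
endloop
endfacet
facet normal 0.751 -0.660 -0.015
outer loop
vertex 1.07 2.463 -4.474
vertex 0.432 1.696 -2.713
vertex 0.193 1.457 -4.164
endloop
endfacet
facet normal 0.751 -0.660 -0.015
outer loop
vertex 1.309 2.701 -3.022
vertex 0.432 1.696 -2.713
vertex 1.07 2.463 -4.474
endloop
endfacet
facet normal -0.921 0.310 0.234
outer loop
vertex 3.108 0.233 1.397
vertex 2.663 -0.823 1.045
vertex 3.005 -0.665 2.183
endloop
endfacet
facet normal -0.433 0.621 0.653
outer loop
vertex 3.108 0.233 1.397
vertex 3.005 -0.665 2.183
vertex 3.988 0.021 2.183
endloop
endfacet
facet normal 0.025 0.972 0.234
outer loop
vertex 3.108 0.233 1.397
vertex 3.988 0.021 2.183
vertex 4.253 0.288 1.045
endloop
endfacet
facet normal -0.179 0.878 -0.444
outer loop
vertex 3.108 0.233 1.397
vertex 4.253 0.288 1.045
vertex 3.435 -0.234 0.342
endloop
endfacet
facet normal -0.763 0.470 -0.444
outer loop
vertex 3.108 0.233 1.397
vertex 3.435 -0.234 0.342
vertex 2.663 -0.823 1.045
endloop
endfacet
facet normal -0.074 0.107 0.992
outer loop
vertex 3.988 0.021 2.183
vertex 3.005 -0.665 2.183
vertex 4.085 -1.166 2.318
endloop
endfacet
facet normal -0.863 -0.396 0.314
outer loop
vertex 3.005 -0.665 2.183
vertex 2.663 -0.823 1.045
vertex 3.267 -1.688 1.615
endloop
endfacet
facet normal -0.607 -0.139 -0.783
outer loop
vertex 2.663 -0.823 1.045
vertex 3.435 -0.234 0.342
vertex 3.532 -1.421 0.477
endloop
endfacet
facet normal 0.340 0.522 -0.783
outer loop
vertex 3.435 -0.234 0.342
vertex 4.253 0.288 1.045
vertex 4.515 -0.735 0.477
endloop
endfacet
facet normal 0.669 0.674 0.314
outer loop
vertex 4.253 0.288 1.045
vertex 3.988 0.021 2.183
vertex 4.857 -0.577 1.615
endloop
endfacet
facet normal 0.179 -0.878 0.444
outer loop
vertex 4.412 -1.633 1.263
vertex 4.085 -1.166 2.318
vertex 3.267 -1.688 1.615
endloop
endfacet
facet normal -0.025 -0.972 -0.234
outer loop
vertex 4.412 -1.633 1.263
vertex 3.267 -1.688 1.615
vertex 3.532 -1.421 0.477
endloop
endfacet
facet normal 0.433 -0.621 -0.653
outer loop
vertex 4.412 -1.633 1.263
vertex 3.532 -1.421 0.477
vertex 4.515 -0.735 0.477
endloop
endfacet
facet normal 0.921 -0.310 -0.234
outer loop
vertex 4.412 -1.633 1.263
vertex 4.515 -0.735 0.477
vertex 4.857 -0.577 1.615
endloop
endfacet
facet normal 0.763 -0.470 0.444
outer loop
vertex 4.412 -1.633 1.263
vertex 4.857 -0.577 1.615
vertex 4.085 -1.166 2.318
endloop
endfacet
facet normal -0.340 -0.522 0.783
outer loop
vertex 3.267 -1.688 1.615
vertex 4.085 -1.166 2.318
vertex 3.005 -0.665 2.183
endloop
endfacet
facet normal -0.669 -0.674 -0.314
outer loop
vertex 3.532 -1.421 0.477
vertex 3.267 -1.688 1.615
vertex 2.663 -0.823 1.045
endloop
endfacet
facet normal 0.074 -0.107 -0.992
outer loop
vertex 4.515 -0.735 0.477
vertex 3.532 -1.421 0.477
vertex 3.435 -0.234 0.342
endloop
endfacet
facet normal 0.863 0.396 -0.314
outer loop
vertex 4.857 -0.577 1.615
vertex 4.515 -0.735 0.477
vertex 4.253 0.288 1.045
endloop
endfacet
facet normal 0.607 0.139 0.783
outer loop
vertex 4.085 -1.166 2.318
vertex 4.857 -0.577 1.615
vertex 3.988 0.021 2.183
endloop
endfacet

endsolid
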